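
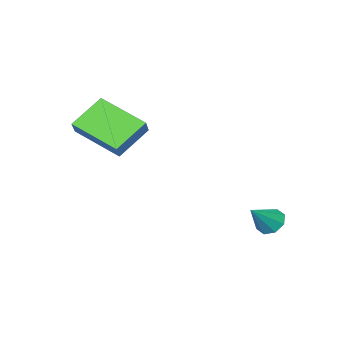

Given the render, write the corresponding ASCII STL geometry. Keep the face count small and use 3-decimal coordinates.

solid 
facet normal -0.746 -0.086 -0.661
outer loop
vertex -4.007 2.961 -3.841
vertex -4.417 2.812 -3.359
vertex -4.226 3.363 -3.646
endloop
endfacet
facet normal 0.759 0.568 -0.319
outer loop
vertex -4.007 2.961 -3.841
vertex -4.226 3.363 -3.646
vertex -3.403 2.928 -2.461
endloop
endfacet
facet normal -0.746 -0.085 -0.660
outer loop
vertex -4.226 3.363 -3.646
vertex -4.417 2.812 -3.359
vertex -4.556 3.442 -3.283
endloop
endfacet
facet normal 0.341 0.934 0.106
outer loop
vertex -4.226 3.363 -3.646
vertex -4.556 3.442 -3.283
vertex -3.403 2.928 -2.461
endloop
endfacet
facet normal -0.745 -0.084 -0.662
outer loop
vertex -4.556 3.442 -3.283
vertex -4.417 2.812 -3.359
vertex -4.806 3.153 -2.965
endloop
endfacet
facet normal -0.100 0.774 0.625
outer loop
vertex -4.556 3.442 -3.283
vertex -4.806 3.153 -2.965
vertex -3.403 2.928 -2.461
endloop
endfacet
facet normal -0.745 -0.086 -0.662
outer loop
vertex -4.806 3.153 -2.965
vertex -4.417 2.812 -3.359
vertex -4.827 2.663 -2.878
endloop
endfacet
facet normal -0.307 0.179 0.935
outer loop
vertex -4.806 3.153 -2.965
vertex -4.827 2.663 -2.878
vertex -3.403 2.928 -2.461
endloop
endfacet
facet normal -0.745 -0.086 -0.662
outer loop
vertex -4.827 2.663 -2.878
vertex -4.417 2.812 -3.359
vertex -4.608 2.261 -3.072
endloop
endfacet
facet normal -0.157 -0.497 0.853
outer loop
vertex -4.827 2.663 -2.878
vertex -4.608 2.261 -3.072
vertex -3.403 2.928 -2.461
endloop
endfacet
facet normal -0.746 -0.085 -0.660
outer loop
vertex -4.608 2.261 -3.072
vertex -4.417 2.812 -3.359
vertex -4.278 2.182 -3.435
endloop
endfacet
facet normal 0.262 -0.865 0.427
outer loop
vertex -4.608 2.261 -3.072
vertex -4.278 2.182 -3.435
vertex -3.403 2.928 -2.461
endloop
endfacet
facet normal -0.745 -0.085 -0.661
outer loop
vertex -4.278 2.182 -3.435
vertex -4.417 2.812 -3.359
vertex -4.028 2.472 -3.754
endloop
endfacet
facet normal 0.703 -0.706 -0.091
outer loop
vertex -4.278 2.182 -3.435
vertex -4.028 2.472 -3.754
vertex -3.403 2.928 -2.461
endloop
endfacet
facet normal -0.746 -0.086 -0.661
outer loop
vertex -4.028 2.472 -3.754
vertex -4.417 2.812 -3.359
vertex -4.007 2.961 -3.841
endloop
endfacet
facet normal 0.910 -0.110 -0.401
outer loop
vertex -4.028 2.472 -3.754
vertex -4.007 2.961 -3.841
vertex -3.403 2.928 -2.461
endloop
endfacet
facet normal -0.481 -0.543 -0.688
outer loop
vertex -0.714 -2.718 1.625
vertex -1.513 -0.9 0.749
vertex 0.63 -2.618 0.606
endloop
endfacet
facet normal 0.369 -0.837 0.404
outer loop
vertex 1.053 -2.14 1.211
vertex -0.714 -2.718 1.625
vertex 0.63 -2.618 0.606
endloop
endfacet
facet normal -0.481 -0.543 -0.688
outer loop
vertex 0.63 -2.618 0.606
vertex -1.513 -0.9 0.749
vertex -0.169 -0.8 -0.27
endloop
endfacet
facet normal 0.796 0.059 -0.603
outer loop
vertex -0.169 -0.8 -0.27
vertex 1.053 -2.14 1.211
vertex 0.63 -2.618 0.606
endloop
endfacet
facet normal -0.796 -0.059 0.603
outer loop
vertex -0.714 -2.718 1.625
vertex -1.09 -0.422 1.354
vertex -1.513 -0.9 0.749
endloop
endfacet
facet normal 0.369 -0.837 0.404
outer loop
vertex -0.291 -2.24 2.23
vertex -0.714 -2.718 1.625
vertex 1.053 -2.14 1.211
endloop
endfacet
facet normal -0.796 -0.059 0.603
outer loop
vertex -0.291 -2.24 2.23
vertex -1.09 -0.422 1.354
vertex -0.714 -2.718 1.625
endloop
endfacet
facet normal -0.369 0.837 -0.404
outer loop
vertex -1.513 -0.9 0.749
vertex -1.09 -0.422 1.354
vertex -0.169 -0.8 -0.27
endloop
endfacet
facet normal 0.796 0.059 -0.603
outer loop
vertex 0.254 -0.322 0.335
vertex 1.053 -2.14 1.211
vertex -0.169 -0.8 -0.27
endloop
endfacet
facet normal -0.369 0.837 -0.404
outer loop
vertex -0.169 -0.8 -0.27
vertex -1.09 -0.422 1.354
vertex 0.254 -0.322 0.335
endloop
endfacet
facet normal 0.481 0.543 0.688
outer loop
vertex 0.254 -0.322 0.335
vertex -0.291 -2.24 2.23
vertex 1.053 -2.14 1.211
endloop
endfacet
facet normal 0.481 0.543 0.688
outer loop
vertex -1.09 -0.422 1.354
vertex -0.291 -2.24 2.23
vertex 0.254 -0.322 0.335
endloop
endfacet

endsolid


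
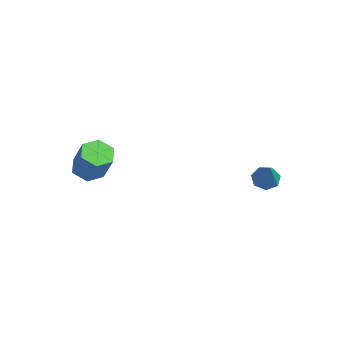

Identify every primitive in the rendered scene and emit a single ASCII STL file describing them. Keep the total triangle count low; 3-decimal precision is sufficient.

solid 
facet normal -0.492 -0.032 -0.870
outer loop
vertex -3.449 -3.351 -2.251
vertex -4.174 -2.92 -1.857
vertex -3.498 -2.422 -2.257
endloop
endfacet
facet normal 0.870 0.043 -0.492
outer loop
vertex -3.449 -3.351 -2.251
vertex -3.498 -2.422 -2.257
vertex -2.482 -3.29 -0.536
endloop
endfacet
facet normal 0.869 0.042 -0.492
outer loop
vertex -2.482 -3.29 -0.536
vertex -3.498 -2.422 -2.257
vertex -2.53 -2.361 -0.542
endloop
endfacet
facet normal 0.491 0.031 0.871
outer loop
vertex -2.482 -3.29 -0.536
vertex -2.53 -2.361 -0.542
vertex -3.206 -2.86 -0.143
endloop
endfacet
facet normal -0.492 -0.031 -0.870
outer loop
vertex -3.498 -2.422 -2.257
vertex -4.174 -2.92 -1.857
vertex -4.222 -1.992 -1.863
endloop
endfacet
facet normal 0.389 0.886 -0.251
outer loop
vertex -3.498 -2.422 -2.257
vertex -4.222 -1.992 -1.863
vertex -2.53 -2.361 -0.542
endloop
endfacet
facet normal 0.389 0.886 -0.251
outer loop
vertex -2.53 -2.361 -0.542
vertex -4.222 -1.992 -1.863
vertex -3.254 -1.931 -0.148
endloop
endfacet
facet normal 0.492 0.030 0.870
outer loop
vertex -2.53 -2.361 -0.542
vertex -3.254 -1.931 -0.148
vertex -3.206 -2.86 -0.143
endloop
endfacet
facet normal -0.491 -0.031 -0.871
outer loop
vertex -4.222 -1.992 -1.863
vertex -4.174 -2.92 -1.857
vertex -4.898 -2.49 -1.464
endloop
endfacet
facet normal -0.480 0.844 0.241
outer loop
vertex -4.222 -1.992 -1.863
vertex -4.898 -2.49 -1.464
vertex -3.254 -1.931 -0.148
endloop
endfacet
facet normal -0.479 0.844 0.240
outer loop
vertex -3.254 -1.931 -0.148
vertex -4.898 -2.49 -1.464
vertex -3.931 -2.429 0.251
endloop
endfacet
facet normal 0.491 0.030 0.871
outer loop
vertex -3.254 -1.931 -0.148
vertex -3.931 -2.429 0.251
vertex -3.206 -2.86 -0.143
endloop
endfacet
facet normal -0.491 -0.031 -0.871
outer loop
vertex -4.898 -2.49 -1.464
vertex -4.174 -2.92 -1.857
vertex -4.85 -3.419 -1.458
endloop
endfacet
facet normal -0.870 -0.042 0.492
outer loop
vertex -4.898 -2.49 -1.464
vertex -4.85 -3.419 -1.458
vertex -3.931 -2.429 0.251
endloop
endfacet
facet normal -0.869 -0.043 0.492
outer loop
vertex -3.931 -2.429 0.251
vertex -4.85 -3.419 -1.458
vertex -3.882 -3.358 0.257
endloop
endfacet
facet normal 0.492 0.032 0.870
outer loop
vertex -3.931 -2.429 0.251
vertex -3.882 -3.358 0.257
vertex -3.206 -2.86 -0.143
endloop
endfacet
facet normal -0.492 -0.030 -0.870
outer loop
vertex -4.85 -3.419 -1.458
vertex -4.174 -2.92 -1.857
vertex -4.126 -3.849 -1.852
endloop
endfacet
facet normal -0.389 -0.886 0.251
outer loop
vertex -4.85 -3.419 -1.458
vertex -4.126 -3.849 -1.852
vertex -3.882 -3.358 0.257
endloop
endfacet
facet normal -0.389 -0.886 0.251
outer loop
vertex -3.882 -3.358 0.257
vertex -4.126 -3.849 -1.852
vertex -3.158 -3.788 -0.137
endloop
endfacet
facet normal 0.492 0.031 0.870
outer loop
vertex -3.882 -3.358 0.257
vertex -3.158 -3.788 -0.137
vertex -3.206 -2.86 -0.143
endloop
endfacet
facet normal -0.491 -0.030 -0.871
outer loop
vertex -4.126 -3.849 -1.852
vertex -4.174 -2.92 -1.857
vertex -3.449 -3.351 -2.251
endloop
endfacet
facet normal 0.479 -0.844 -0.240
outer loop
vertex -4.126 -3.849 -1.852
vertex -3.449 -3.351 -2.251
vertex -3.158 -3.788 -0.137
endloop
endfacet
facet normal 0.480 -0.844 -0.240
outer loop
vertex -3.158 -3.788 -0.137
vertex -3.449 -3.351 -2.251
vertex -2.482 -3.29 -0.536
endloop
endfacet
facet normal 0.491 0.031 0.871
outer loop
vertex -3.158 -3.788 -0.137
vertex -2.482 -3.29 -0.536
vertex -3.206 -2.86 -0.143
endloop
endfacet
facet normal -0.546 0.253 -0.798
outer loop
vertex 2.482 3.422 -1.515
vertex 1.972 3.722 -1.071
vertex 2.565 4.043 -1.375
endloop
endfacet
facet normal 0.955 -0.062 -0.290
outer loop
vertex 2.482 3.422 -1.515
vertex 2.565 4.043 -1.375
vertex 3.108 3.198 0.591
endloop
endfacet
facet normal -0.546 0.251 -0.799
outer loop
vertex 2.565 4.043 -1.375
vertex 1.972 3.722 -1.071
vertex 2.201 4.423 -1.007
endloop
endfacet
facet normal 0.754 0.653 0.072
outer loop
vertex 2.565 4.043 -1.375
vertex 2.201 4.423 -1.007
vertex 3.108 3.198 0.591
endloop
endfacet
facet normal -0.547 0.252 -0.798
outer loop
vertex 2.201 4.423 -1.007
vertex 1.972 3.722 -1.071
vertex 1.665 4.275 -0.686
endloop
endfacet
facet normal 0.112 0.818 0.564
outer loop
vertex 2.201 4.423 -1.007
vertex 1.665 4.275 -0.686
vertex 3.108 3.198 0.591
endloop
endfacet
facet normal -0.545 0.253 -0.799
outer loop
vertex 1.665 4.275 -0.686
vertex 1.972 3.722 -1.071
vertex 1.359 3.711 -0.656
endloop
endfacet
facet normal -0.490 0.309 0.815
outer loop
vertex 1.665 4.275 -0.686
vertex 1.359 3.711 -0.656
vertex 3.108 3.198 0.591
endloop
endfacet
facet normal -0.546 0.251 -0.799
outer loop
vertex 1.359 3.711 -0.656
vertex 1.972 3.722 -1.071
vertex 1.515 3.155 -0.937
endloop
endfacet
facet normal -0.597 -0.489 0.636
outer loop
vertex 1.359 3.711 -0.656
vertex 1.515 3.155 -0.937
vertex 3.108 3.198 0.591
endloop
endfacet
facet normal -0.547 0.252 -0.799
outer loop
vertex 1.515 3.155 -0.937
vertex 1.972 3.722 -1.071
vertex 2.015 3.026 -1.32
endloop
endfacet
facet normal -0.129 -0.978 0.162
outer loop
vertex 1.515 3.155 -0.937
vertex 2.015 3.026 -1.32
vertex 3.108 3.198 0.591
endloop
endfacet
facet normal -0.547 0.252 -0.798
outer loop
vertex 2.015 3.026 -1.32
vertex 1.972 3.722 -1.071
vertex 2.482 3.422 -1.515
endloop
endfacet
facet normal 0.563 -0.787 -0.251
outer loop
vertex 2.015 3.026 -1.32
vertex 2.482 3.422 -1.515
vertex 3.108 3.198 0.591
endloop
endfacet

endsolid


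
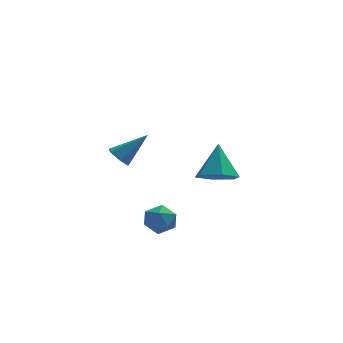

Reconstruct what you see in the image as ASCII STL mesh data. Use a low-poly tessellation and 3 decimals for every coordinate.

solid 
facet normal -0.423 0.743 -0.518
outer loop
vertex -1.99 1.031 -1.286
vertex -2.606 0.837 -1.061
vertex -2.24 1.293 -0.706
endloop
endfacet
facet normal 0.237 0.920 -0.313
outer loop
vertex -1.99 1.031 -1.286
vertex -2.24 1.293 -0.706
vertex -1.582 1.111 -0.743
endloop
endfacet
facet normal 0.687 0.436 -0.581
outer loop
vertex -1.99 1.031 -1.286
vertex -1.582 1.111 -0.743
vertex -1.541 0.543 -1.121
endloop
endfacet
facet normal 0.305 -0.041 -0.951
outer loop
vertex -1.99 1.031 -1.286
vertex -1.541 0.543 -1.121
vertex -2.174 0.374 -1.317
endloop
endfacet
facet normal -0.380 0.150 -0.913
outer loop
vertex -1.99 1.031 -1.286
vertex -2.174 0.374 -1.317
vertex -2.606 0.837 -1.061
endloop
endfacet
facet normal 0.265 0.878 0.400
outer loop
vertex -1.582 1.111 -0.743
vertex -2.24 1.293 -0.706
vertex -1.946 0.966 -0.183
endloop
endfacet
facet normal -0.803 0.593 0.067
outer loop
vertex -2.24 1.293 -0.706
vertex -2.606 0.837 -1.061
vertex -2.579 0.797 -0.379
endloop
endfacet
facet normal -0.733 -0.368 -0.572
outer loop
vertex -2.606 0.837 -1.061
vertex -2.174 0.374 -1.317
vertex -2.538 0.229 -0.757
endloop
endfacet
facet normal 0.377 -0.675 -0.634
outer loop
vertex -2.174 0.374 -1.317
vertex -1.541 0.543 -1.121
vertex -1.88 0.047 -0.794
endloop
endfacet
facet normal 0.995 0.094 -0.034
outer loop
vertex -1.541 0.543 -1.121
vertex -1.582 1.111 -0.743
vertex -1.514 0.503 -0.439
endloop
endfacet
facet normal -0.305 0.041 0.951
outer loop
vertex -2.13 0.309 -0.214
vertex -1.946 0.966 -0.183
vertex -2.579 0.797 -0.379
endloop
endfacet
facet normal -0.687 -0.436 0.581
outer loop
vertex -2.13 0.309 -0.214
vertex -2.579 0.797 -0.379
vertex -2.538 0.229 -0.757
endloop
endfacet
facet normal -0.237 -0.920 0.313
outer loop
vertex -2.13 0.309 -0.214
vertex -2.538 0.229 -0.757
vertex -1.88 0.047 -0.794
endloop
endfacet
facet normal 0.423 -0.743 0.518
outer loop
vertex -2.13 0.309 -0.214
vertex -1.88 0.047 -0.794
vertex -1.514 0.503 -0.439
endloop
endfacet
facet normal 0.380 -0.150 0.913
outer loop
vertex -2.13 0.309 -0.214
vertex -1.514 0.503 -0.439
vertex -1.946 0.966 -0.183
endloop
endfacet
facet normal -0.377 0.675 0.634
outer loop
vertex -2.579 0.797 -0.379
vertex -1.946 0.966 -0.183
vertex -2.24 1.293 -0.706
endloop
endfacet
facet normal -0.995 -0.094 0.034
outer loop
vertex -2.538 0.229 -0.757
vertex -2.579 0.797 -0.379
vertex -2.606 0.837 -1.061
endloop
endfacet
facet normal -0.265 -0.878 -0.400
outer loop
vertex -1.88 0.047 -0.794
vertex -2.538 0.229 -0.757
vertex -2.174 0.374 -1.317
endloop
endfacet
facet normal 0.803 -0.593 -0.067
outer loop
vertex -1.514 0.503 -0.439
vertex -1.88 0.047 -0.794
vertex -1.541 0.543 -1.121
endloop
endfacet
facet normal 0.733 0.368 0.572
outer loop
vertex -1.946 0.966 -0.183
vertex -1.514 0.503 -0.439
vertex -1.582 1.111 -0.743
endloop
endfacet
facet normal -0.117 -0.570 -0.813
outer loop
vertex 1.116 3.807 -0.584
vertex 0.418 3.449 -0.232
vertex 0.342 4.156 -0.717
endloop
endfacet
facet normal 0.429 0.889 -0.161
outer loop
vertex 1.116 3.807 -0.584
vertex 0.342 4.156 -0.717
vertex 0.602 4.351 1.052
endloop
endfacet
facet normal -0.116 -0.570 -0.813
outer loop
vertex 0.342 4.156 -0.717
vertex 0.418 3.449 -0.232
vertex -0.357 3.798 -0.366
endloop
endfacet
facet normal -0.467 0.884 -0.029
outer loop
vertex 0.342 4.156 -0.717
vertex -0.357 3.798 -0.366
vertex 0.602 4.351 1.052
endloop
endfacet
facet normal -0.117 -0.571 -0.813
outer loop
vertex -0.357 3.798 -0.366
vertex 0.418 3.449 -0.232
vertex -0.281 3.092 0.119
endloop
endfacet
facet normal -0.845 0.238 0.479
outer loop
vertex -0.357 3.798 -0.366
vertex -0.281 3.092 0.119
vertex 0.602 4.351 1.052
endloop
endfacet
facet normal -0.117 -0.571 -0.813
outer loop
vertex -0.281 3.092 0.119
vertex 0.418 3.449 -0.232
vertex 0.494 2.743 0.253
endloop
endfacet
facet normal -0.329 -0.402 0.854
outer loop
vertex -0.281 3.092 0.119
vertex 0.494 2.743 0.253
vertex 0.602 4.351 1.052
endloop
endfacet
facet normal -0.117 -0.571 -0.813
outer loop
vertex 0.494 2.743 0.253
vertex 0.418 3.449 -0.232
vertex 1.192 3.101 -0.099
endloop
endfacet
facet normal 0.567 -0.397 0.722
outer loop
vertex 0.494 2.743 0.253
vertex 1.192 3.101 -0.099
vertex 0.602 4.351 1.052
endloop
endfacet
facet normal -0.117 -0.571 -0.813
outer loop
vertex 1.192 3.101 -0.099
vertex 0.418 3.449 -0.232
vertex 1.116 3.807 -0.584
endloop
endfacet
facet normal 0.945 0.249 0.214
outer loop
vertex 1.192 3.101 -0.099
vertex 1.116 3.807 -0.584
vertex 0.602 4.351 1.052
endloop
endfacet
facet normal -0.735 -0.114 -0.668
outer loop
vertex -3.395 -1.38 3.078
vertex -3.684 -1.069 3.343
vertex -3.386 -0.889 2.984
endloop
endfacet
facet normal 0.867 -0.109 -0.486
outer loop
vertex -3.395 -1.38 3.078
vertex -3.386 -0.889 2.984
vertex -2.676 -0.911 4.257
endloop
endfacet
facet normal -0.735 -0.116 -0.668
outer loop
vertex -3.386 -0.889 2.984
vertex -3.684 -1.069 3.343
vertex -3.675 -0.578 3.248
endloop
endfacet
facet normal 0.559 0.773 -0.299
outer loop
vertex -3.386 -0.889 2.984
vertex -3.675 -0.578 3.248
vertex -2.676 -0.911 4.257
endloop
endfacet
facet normal -0.735 -0.116 -0.668
outer loop
vertex -3.675 -0.578 3.248
vertex -3.684 -1.069 3.343
vertex -3.973 -0.759 3.607
endloop
endfacet
facet normal -0.088 0.917 0.389
outer loop
vertex -3.675 -0.578 3.248
vertex -3.973 -0.759 3.607
vertex -2.676 -0.911 4.257
endloop
endfacet
facet normal -0.735 -0.117 -0.667
outer loop
vertex -3.973 -0.759 3.607
vertex -3.684 -1.069 3.343
vertex -3.981 -1.25 3.702
endloop
endfacet
facet normal -0.424 0.179 0.888
outer loop
vertex -3.973 -0.759 3.607
vertex -3.981 -1.25 3.702
vertex -2.676 -0.911 4.257
endloop
endfacet
facet normal -0.736 -0.116 -0.667
outer loop
vertex -3.981 -1.25 3.702
vertex -3.684 -1.069 3.343
vertex -3.692 -1.56 3.437
endloop
endfacet
facet normal -0.115 -0.705 0.700
outer loop
vertex -3.981 -1.25 3.702
vertex -3.692 -1.56 3.437
vertex -2.676 -0.911 4.257
endloop
endfacet
facet normal -0.736 -0.116 -0.667
outer loop
vertex -3.692 -1.56 3.437
vertex -3.684 -1.069 3.343
vertex -3.395 -1.38 3.078
endloop
endfacet
facet normal 0.530 -0.848 0.014
outer loop
vertex -3.692 -1.56 3.437
vertex -3.395 -1.38 3.078
vertex -2.676 -0.911 4.257
endloop
endfacet

endsolid


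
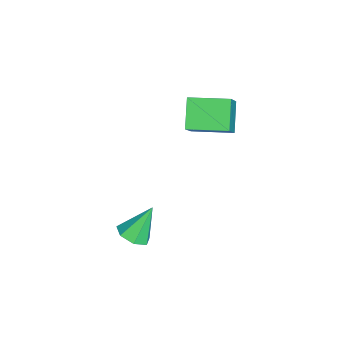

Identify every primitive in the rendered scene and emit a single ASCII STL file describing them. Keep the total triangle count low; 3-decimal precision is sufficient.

solid 
facet normal 0.318 -0.425 -0.848
outer loop
vertex 0.705 -0.76 -3.449
vertex -0.052 -0.922 -3.652
vertex 0.38 -0.269 -3.817
endloop
endfacet
facet normal 0.641 0.684 0.347
outer loop
vertex 0.705 -0.76 -3.449
vertex 0.38 -0.269 -3.817
vertex -0.608 -0.178 -2.168
endloop
endfacet
facet normal 0.318 -0.424 -0.848
outer loop
vertex 0.38 -0.269 -3.817
vertex -0.052 -0.922 -3.652
vertex -0.27 -0.27 -4.06
endloop
endfacet
facet normal 0.016 0.999 -0.046
outer loop
vertex 0.38 -0.269 -3.817
vertex -0.27 -0.27 -4.06
vertex -0.608 -0.178 -2.168
endloop
endfacet
facet normal 0.318 -0.424 -0.848
outer loop
vertex -0.27 -0.27 -4.06
vertex -0.052 -0.922 -3.652
vertex -0.756 -0.762 -3.996
endloop
endfacet
facet normal -0.713 0.683 -0.161
outer loop
vertex -0.27 -0.27 -4.06
vertex -0.756 -0.762 -3.996
vertex -0.608 -0.178 -2.168
endloop
endfacet
facet normal 0.317 -0.425 -0.848
outer loop
vertex -0.756 -0.762 -3.996
vertex -0.052 -0.922 -3.652
vertex -0.711 -1.374 -3.672
endloop
endfacet
facet normal -0.996 -0.026 0.089
outer loop
vertex -0.756 -0.762 -3.996
vertex -0.711 -1.374 -3.672
vertex -0.608 -0.178 -2.168
endloop
endfacet
facet normal 0.317 -0.425 -0.848
outer loop
vertex -0.711 -1.374 -3.672
vertex -0.052 -0.922 -3.652
vertex -0.17 -1.646 -3.333
endloop
endfacet
facet normal -0.620 -0.593 0.514
outer loop
vertex -0.711 -1.374 -3.672
vertex -0.17 -1.646 -3.333
vertex -0.608 -0.178 -2.168
endloop
endfacet
facet normal 0.317 -0.425 -0.848
outer loop
vertex -0.17 -1.646 -3.333
vertex -0.052 -0.922 -3.652
vertex 0.46 -1.373 -3.234
endloop
endfacet
facet normal 0.132 -0.592 0.795
outer loop
vertex -0.17 -1.646 -3.333
vertex 0.46 -1.373 -3.234
vertex -0.608 -0.178 -2.168
endloop
endfacet
facet normal 0.318 -0.424 -0.848
outer loop
vertex 0.46 -1.373 -3.234
vertex -0.052 -0.922 -3.652
vertex 0.705 -0.76 -3.449
endloop
endfacet
facet normal 0.693 -0.024 0.721
outer loop
vertex 0.46 -1.373 -3.234
vertex 0.705 -0.76 -3.449
vertex -0.608 -0.178 -2.168
endloop
endfacet
facet normal -0.661 0.054 -0.749
outer loop
vertex -4.552 0.912 1.585
vertex -4.576 2.755 1.74
vertex -3.381 1.014 0.559
endloop
endfacet
facet normal 0.013 -0.996 -0.084
outer loop
vertex -2.304 0.925 1.78
vertex -4.552 0.912 1.585
vertex -3.381 1.014 0.559
endloop
endfacet
facet normal -0.660 0.055 -0.749
outer loop
vertex -3.381 1.014 0.559
vertex -4.576 2.755 1.74
vertex -3.405 2.857 0.715
endloop
endfacet
facet normal 0.751 0.065 -0.657
outer loop
vertex -3.405 2.857 0.715
vertex -2.304 0.925 1.78
vertex -3.381 1.014 0.559
endloop
endfacet
facet normal -0.751 -0.065 0.657
outer loop
vertex -4.552 0.912 1.585
vertex -3.499 2.666 2.961
vertex -4.576 2.755 1.74
endloop
endfacet
facet normal 0.013 -0.996 -0.084
outer loop
vertex -3.475 0.823 2.805
vertex -4.552 0.912 1.585
vertex -2.304 0.925 1.78
endloop
endfacet
facet normal -0.750 -0.065 0.658
outer loop
vertex -3.475 0.823 2.805
vertex -3.499 2.666 2.961
vertex -4.552 0.912 1.585
endloop
endfacet
facet normal -0.013 0.996 0.084
outer loop
vertex -4.576 2.755 1.74
vertex -3.499 2.666 2.961
vertex -3.405 2.857 0.715
endloop
endfacet
facet normal 0.750 0.065 -0.658
outer loop
vertex -2.328 2.768 1.935
vertex -2.304 0.925 1.78
vertex -3.405 2.857 0.715
endloop
endfacet
facet normal -0.013 0.996 0.084
outer loop
vertex -3.405 2.857 0.715
vertex -3.499 2.666 2.961
vertex -2.328 2.768 1.935
endloop
endfacet
facet normal 0.660 -0.054 0.749
outer loop
vertex -2.328 2.768 1.935
vertex -3.475 0.823 2.805
vertex -2.304 0.925 1.78
endloop
endfacet
facet normal 0.661 -0.055 0.749
outer loop
vertex -3.499 2.666 2.961
vertex -3.475 0.823 2.805
vertex -2.328 2.768 1.935
endloop
endfacet

endsolid


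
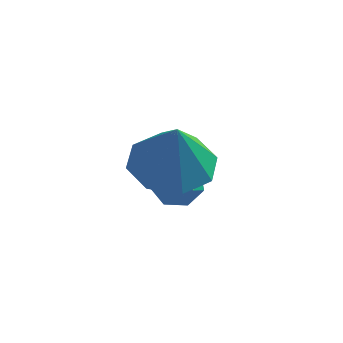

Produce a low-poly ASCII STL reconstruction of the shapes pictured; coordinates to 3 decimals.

solid 
facet normal -0.402 0.771 -0.494
outer loop
vertex 1.165 -0.662 -0.388
vertex 0.873 -0.452 0.177
vertex 1.477 -0.292 -0.065
endloop
endfacet
facet normal 0.836 -0.307 -0.455
outer loop
vertex 1.165 -0.662 -0.388
vertex 1.477 -0.292 -0.065
vertex 1.527 -1.708 0.983
endloop
endfacet
facet normal -0.402 0.771 -0.494
outer loop
vertex 1.477 -0.292 -0.065
vertex 0.873 -0.452 0.177
vertex 1.334 -0.043 0.44
endloop
endfacet
facet normal 0.967 0.173 0.188
outer loop
vertex 1.477 -0.292 -0.065
vertex 1.334 -0.043 0.44
vertex 1.527 -1.708 0.983
endloop
endfacet
facet normal -0.402 0.771 -0.494
outer loop
vertex 1.334 -0.043 0.44
vertex 0.873 -0.452 0.177
vertex 0.844 -0.101 0.748
endloop
endfacet
facet normal 0.476 0.322 0.818
outer loop
vertex 1.334 -0.043 0.44
vertex 0.844 -0.101 0.748
vertex 1.527 -1.708 0.983
endloop
endfacet
facet normal -0.401 0.771 -0.494
outer loop
vertex 0.844 -0.101 0.748
vertex 0.873 -0.452 0.177
vertex 0.376 -0.423 0.625
endloop
endfacet
facet normal -0.271 0.026 0.962
outer loop
vertex 0.844 -0.101 0.748
vertex 0.376 -0.423 0.625
vertex 1.527 -1.708 0.983
endloop
endfacet
facet normal -0.401 0.770 -0.495
outer loop
vertex 0.376 -0.423 0.625
vertex 0.873 -0.452 0.177
vertex 0.282 -0.767 0.166
endloop
endfacet
facet normal -0.706 -0.490 0.512
outer loop
vertex 0.376 -0.423 0.625
vertex 0.282 -0.767 0.166
vertex 1.527 -1.708 0.983
endloop
endfacet
facet normal -0.402 0.771 -0.494
outer loop
vertex 0.282 -0.767 0.166
vertex 0.873 -0.452 0.177
vertex 0.633 -0.873 -0.285
endloop
endfacet
facet normal -0.506 -0.840 -0.196
outer loop
vertex 0.282 -0.767 0.166
vertex 0.633 -0.873 -0.285
vertex 1.527 -1.708 0.983
endloop
endfacet
facet normal -0.402 0.771 -0.494
outer loop
vertex 0.633 -0.873 -0.285
vertex 0.873 -0.452 0.177
vertex 1.165 -0.662 -0.388
endloop
endfacet
facet normal 0.180 -0.759 -0.626
outer loop
vertex 0.633 -0.873 -0.285
vertex 1.165 -0.662 -0.388
vertex 1.527 -1.708 0.983
endloop
endfacet
facet normal -0.143 0.284 -0.948
outer loop
vertex 2.007 -1.367 1.968
vertex 1.058 -1.839 1.97
vertex 1.413 -0.868 2.207
endloop
endfacet
facet normal 0.641 0.473 0.605
outer loop
vertex 2.007 -1.367 1.968
vertex 1.413 -0.868 2.207
vertex 1.282 -2.281 3.45
endloop
endfacet
facet normal -0.143 0.284 -0.948
outer loop
vertex 1.413 -0.868 2.207
vertex 1.058 -1.839 1.97
vertex 0.611 -0.939 2.307
endloop
endfacet
facet normal 0.035 0.658 0.752
outer loop
vertex 1.413 -0.868 2.207
vertex 0.611 -0.939 2.307
vertex 1.282 -2.281 3.45
endloop
endfacet
facet normal -0.144 0.284 -0.948
outer loop
vertex 0.611 -0.939 2.307
vertex 1.058 -1.839 1.97
vertex 0.071 -1.537 2.21
endloop
endfacet
facet normal -0.544 0.369 0.753
outer loop
vertex 0.611 -0.939 2.307
vertex 0.071 -1.537 2.21
vertex 1.282 -2.281 3.45
endloop
endfacet
facet normal -0.144 0.284 -0.948
outer loop
vertex 0.071 -1.537 2.21
vertex 1.058 -1.839 1.97
vertex 0.109 -2.312 1.972
endloop
endfacet
facet normal -0.761 -0.224 0.609
outer loop
vertex 0.071 -1.537 2.21
vertex 0.109 -2.312 1.972
vertex 1.282 -2.281 3.45
endloop
endfacet
facet normal -0.143 0.283 -0.949
outer loop
vertex 0.109 -2.312 1.972
vertex 1.058 -1.839 1.97
vertex 0.704 -2.81 1.734
endloop
endfacet
facet normal -0.487 -0.775 0.403
outer loop
vertex 0.109 -2.312 1.972
vertex 0.704 -2.81 1.734
vertex 1.282 -2.281 3.45
endloop
endfacet
facet normal -0.143 0.283 -0.948
outer loop
vertex 0.704 -2.81 1.734
vertex 1.058 -1.839 1.97
vertex 1.506 -2.739 1.634
endloop
endfacet
facet normal 0.117 -0.959 0.256
outer loop
vertex 0.704 -2.81 1.734
vertex 1.506 -2.739 1.634
vertex 1.282 -2.281 3.45
endloop
endfacet
facet normal -0.143 0.283 -0.948
outer loop
vertex 1.506 -2.739 1.634
vertex 1.058 -1.839 1.97
vertex 2.046 -2.141 1.731
endloop
endfacet
facet normal 0.697 -0.670 0.255
outer loop
vertex 1.506 -2.739 1.634
vertex 2.046 -2.141 1.731
vertex 1.282 -2.281 3.45
endloop
endfacet
facet normal -0.143 0.283 -0.948
outer loop
vertex 2.046 -2.141 1.731
vertex 1.058 -1.839 1.97
vertex 2.007 -1.367 1.968
endloop
endfacet
facet normal 0.913 -0.076 0.400
outer loop
vertex 2.046 -2.141 1.731
vertex 2.007 -1.367 1.968
vertex 1.282 -2.281 3.45
endloop
endfacet

endsolid


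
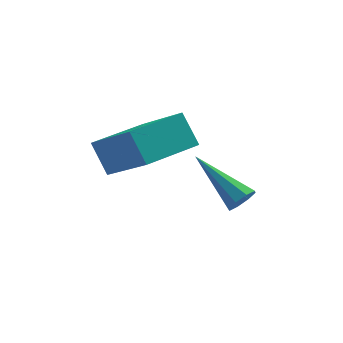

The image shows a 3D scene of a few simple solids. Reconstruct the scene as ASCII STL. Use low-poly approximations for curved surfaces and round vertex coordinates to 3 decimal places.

solid 
facet normal 0.583 -0.643 -0.496
outer loop
vertex 4.186 3.236 -0.791
vertex 3.781 2.94 -0.883
vertex 4.005 3.329 -1.124
endloop
endfacet
facet normal 0.515 0.856 -0.041
outer loop
vertex 4.186 3.236 -0.791
vertex 4.005 3.329 -1.124
vertex 2.619 4.22 0.103
endloop
endfacet
facet normal 0.585 -0.643 -0.495
outer loop
vertex 4.005 3.329 -1.124
vertex 3.781 2.94 -0.883
vertex 3.694 3.194 -1.316
endloop
endfacet
facet normal 0.007 0.813 -0.583
outer loop
vertex 4.005 3.329 -1.124
vertex 3.694 3.194 -1.316
vertex 2.619 4.22 0.103
endloop
endfacet
facet normal 0.584 -0.643 -0.495
outer loop
vertex 3.694 3.194 -1.316
vertex 3.781 2.94 -0.883
vertex 3.433 2.91 -1.255
endloop
endfacet
facet normal -0.583 0.382 -0.717
outer loop
vertex 3.694 3.194 -1.316
vertex 3.433 2.91 -1.255
vertex 2.619 4.22 0.103
endloop
endfacet
facet normal 0.583 -0.645 -0.494
outer loop
vertex 3.433 2.91 -1.255
vertex 3.781 2.94 -0.883
vertex 3.376 2.644 -0.975
endloop
endfacet
facet normal -0.912 -0.189 -0.365
outer loop
vertex 3.433 2.91 -1.255
vertex 3.376 2.644 -0.975
vertex 2.619 4.22 0.103
endloop
endfacet
facet normal 0.583 -0.643 -0.496
outer loop
vertex 3.376 2.644 -0.975
vertex 3.781 2.94 -0.883
vertex 3.557 2.551 -0.642
endloop
endfacet
facet normal -0.783 -0.560 0.269
outer loop
vertex 3.376 2.644 -0.975
vertex 3.557 2.551 -0.642
vertex 2.619 4.22 0.103
endloop
endfacet
facet normal 0.585 -0.643 -0.495
outer loop
vertex 3.557 2.551 -0.642
vertex 3.781 2.94 -0.883
vertex 3.868 2.686 -0.45
endloop
endfacet
facet normal -0.276 -0.517 0.810
outer loop
vertex 3.557 2.551 -0.642
vertex 3.868 2.686 -0.45
vertex 2.619 4.22 0.103
endloop
endfacet
facet normal 0.584 -0.643 -0.495
outer loop
vertex 3.868 2.686 -0.45
vertex 3.781 2.94 -0.883
vertex 4.129 2.97 -0.511
endloop
endfacet
facet normal 0.314 -0.085 0.946
outer loop
vertex 3.868 2.686 -0.45
vertex 4.129 2.97 -0.511
vertex 2.619 4.22 0.103
endloop
endfacet
facet normal 0.583 -0.645 -0.494
outer loop
vertex 4.129 2.97 -0.511
vertex 3.781 2.94 -0.883
vertex 4.186 3.236 -0.791
endloop
endfacet
facet normal 0.643 0.486 0.592
outer loop
vertex 4.129 2.97 -0.511
vertex 4.186 3.236 -0.791
vertex 2.619 4.22 0.103
endloop
endfacet
facet normal -0.448 0.635 -0.629
outer loop
vertex -0.298 2.995 1.723
vertex 1.152 3.992 1.696
vertex 0.093 2.401 0.845
endloop
endfacet
facet normal -0.824 -0.566 0.016
outer loop
vertex 1.048 1.048 2.184
vertex -0.298 2.995 1.723
vertex 0.093 2.401 0.845
endloop
endfacet
facet normal -0.449 0.635 -0.629
outer loop
vertex 0.093 2.401 0.845
vertex 1.152 3.992 1.696
vertex 1.543 3.398 0.817
endloop
endfacet
facet normal 0.346 -0.525 -0.777
outer loop
vertex 1.543 3.398 0.817
vertex 1.048 1.048 2.184
vertex 0.093 2.401 0.845
endloop
endfacet
facet normal -0.346 0.525 0.777
outer loop
vertex -0.298 2.995 1.723
vertex 2.107 2.639 3.035
vertex 1.152 3.992 1.696
endloop
endfacet
facet normal -0.824 -0.566 0.016
outer loop
vertex 0.657 1.642 3.063
vertex -0.298 2.995 1.723
vertex 1.048 1.048 2.184
endloop
endfacet
facet normal -0.346 0.525 0.777
outer loop
vertex 0.657 1.642 3.063
vertex 2.107 2.639 3.035
vertex -0.298 2.995 1.723
endloop
endfacet
facet normal 0.824 0.566 -0.016
outer loop
vertex 1.152 3.992 1.696
vertex 2.107 2.639 3.035
vertex 1.543 3.398 0.817
endloop
endfacet
facet normal 0.347 -0.525 -0.777
outer loop
vertex 2.498 2.045 2.157
vertex 1.048 1.048 2.184
vertex 1.543 3.398 0.817
endloop
endfacet
facet normal 0.824 0.566 -0.016
outer loop
vertex 1.543 3.398 0.817
vertex 2.107 2.639 3.035
vertex 2.498 2.045 2.157
endloop
endfacet
facet normal 0.448 -0.635 0.629
outer loop
vertex 2.498 2.045 2.157
vertex 0.657 1.642 3.063
vertex 1.048 1.048 2.184
endloop
endfacet
facet normal 0.449 -0.635 0.629
outer loop
vertex 2.107 2.639 3.035
vertex 0.657 1.642 3.063
vertex 2.498 2.045 2.157
endloop
endfacet

endsolid


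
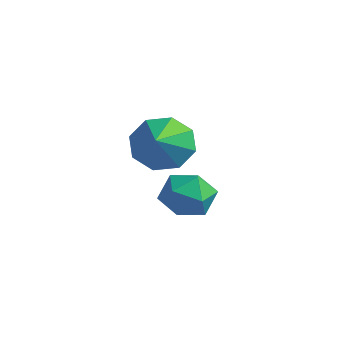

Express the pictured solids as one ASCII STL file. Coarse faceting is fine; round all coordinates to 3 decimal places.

solid 
facet normal -0.925 -0.331 0.185
outer loop
vertex 2.678 -1.876 2.508
vertex 2.965 -2.667 2.529
vertex 2.942 -2.209 3.234
endloop
endfacet
facet normal -0.831 0.324 0.451
outer loop
vertex 2.678 -1.876 2.508
vertex 2.942 -2.209 3.234
vertex 3.144 -1.417 3.037
endloop
endfacet
facet normal -0.648 0.757 -0.086
outer loop
vertex 2.678 -1.876 2.508
vertex 3.144 -1.417 3.037
vertex 3.292 -1.384 2.21
endloop
endfacet
facet normal -0.628 0.369 -0.685
outer loop
vertex 2.678 -1.876 2.508
vertex 3.292 -1.384 2.21
vertex 3.182 -2.157 1.895
endloop
endfacet
facet normal -0.800 -0.304 -0.518
outer loop
vertex 2.678 -1.876 2.508
vertex 3.182 -2.157 1.895
vertex 2.965 -2.667 2.529
endloop
endfacet
facet normal -0.287 0.300 0.910
outer loop
vertex 3.144 -1.417 3.037
vertex 2.942 -2.209 3.234
vertex 3.718 -1.923 3.385
endloop
endfacet
facet normal -0.438 -0.760 0.480
outer loop
vertex 2.942 -2.209 3.234
vertex 2.965 -2.667 2.529
vertex 3.608 -2.696 3.07
endloop
endfacet
facet normal -0.234 -0.717 -0.657
outer loop
vertex 2.965 -2.667 2.529
vertex 3.182 -2.157 1.895
vertex 3.756 -2.663 2.243
endloop
endfacet
facet normal 0.043 0.372 -0.927
outer loop
vertex 3.182 -2.157 1.895
vertex 3.292 -1.384 2.21
vertex 3.958 -1.871 2.046
endloop
endfacet
facet normal 0.010 0.999 0.042
outer loop
vertex 3.292 -1.384 2.21
vertex 3.144 -1.417 3.037
vertex 3.935 -1.413 2.751
endloop
endfacet
facet normal 0.628 -0.369 0.685
outer loop
vertex 4.222 -2.204 2.772
vertex 3.718 -1.923 3.385
vertex 3.608 -2.696 3.07
endloop
endfacet
facet normal 0.648 -0.757 0.086
outer loop
vertex 4.222 -2.204 2.772
vertex 3.608 -2.696 3.07
vertex 3.756 -2.663 2.243
endloop
endfacet
facet normal 0.831 -0.324 -0.451
outer loop
vertex 4.222 -2.204 2.772
vertex 3.756 -2.663 2.243
vertex 3.958 -1.871 2.046
endloop
endfacet
facet normal 0.925 0.331 -0.185
outer loop
vertex 4.222 -2.204 2.772
vertex 3.958 -1.871 2.046
vertex 3.935 -1.413 2.751
endloop
endfacet
facet normal 0.800 0.304 0.518
outer loop
vertex 4.222 -2.204 2.772
vertex 3.935 -1.413 2.751
vertex 3.718 -1.923 3.385
endloop
endfacet
facet normal -0.043 -0.372 0.927
outer loop
vertex 3.608 -2.696 3.07
vertex 3.718 -1.923 3.385
vertex 2.942 -2.209 3.234
endloop
endfacet
facet normal -0.010 -0.999 -0.042
outer loop
vertex 3.756 -2.663 2.243
vertex 3.608 -2.696 3.07
vertex 2.965 -2.667 2.529
endloop
endfacet
facet normal 0.287 -0.300 -0.910
outer loop
vertex 3.958 -1.871 2.046
vertex 3.756 -2.663 2.243
vertex 3.182 -2.157 1.895
endloop
endfacet
facet normal 0.438 0.760 -0.480
outer loop
vertex 3.935 -1.413 2.751
vertex 3.958 -1.871 2.046
vertex 3.292 -1.384 2.21
endloop
endfacet
facet normal 0.234 0.717 0.657
outer loop
vertex 3.718 -1.923 3.385
vertex 3.935 -1.413 2.751
vertex 3.144 -1.417 3.037
endloop
endfacet
facet normal -0.593 0.635 -0.495
outer loop
vertex 1.124 -0.358 2.19
vertex 0.466 -0.42 2.899
vertex 1.228 0.152 2.72
endloop
endfacet
facet normal 0.978 0.017 -0.208
outer loop
vertex 1.124 -0.358 2.19
vertex 1.228 0.152 2.72
vertex 1.474 -1.5 3.741
endloop
endfacet
facet normal -0.593 0.635 -0.494
outer loop
vertex 1.228 0.152 2.72
vertex 0.466 -0.42 2.899
vertex 0.885 0.326 3.355
endloop
endfacet
facet normal 0.860 0.355 0.367
outer loop
vertex 1.228 0.152 2.72
vertex 0.885 0.326 3.355
vertex 1.474 -1.5 3.741
endloop
endfacet
facet normal -0.593 0.635 -0.495
outer loop
vertex 0.885 0.326 3.355
vertex 0.466 -0.42 2.899
vertex 0.296 0.063 3.723
endloop
endfacet
facet normal 0.400 0.311 0.862
outer loop
vertex 0.885 0.326 3.355
vertex 0.296 0.063 3.723
vertex 1.474 -1.5 3.741
endloop
endfacet
facet normal -0.593 0.635 -0.495
outer loop
vertex 0.296 0.063 3.723
vertex 0.466 -0.42 2.899
vertex -0.193 -0.483 3.608
endloop
endfacet
facet normal -0.133 -0.089 0.987
outer loop
vertex 0.296 0.063 3.723
vertex -0.193 -0.483 3.608
vertex 1.474 -1.5 3.741
endloop
endfacet
facet normal -0.593 0.635 -0.495
outer loop
vertex -0.193 -0.483 3.608
vertex 0.466 -0.42 2.899
vertex -0.297 -0.993 3.079
endloop
endfacet
facet normal -0.425 -0.609 0.670
outer loop
vertex -0.193 -0.483 3.608
vertex -0.297 -0.993 3.079
vertex 1.474 -1.5 3.741
endloop
endfacet
facet normal -0.593 0.635 -0.495
outer loop
vertex -0.297 -0.993 3.079
vertex 0.466 -0.42 2.899
vertex 0.047 -1.167 2.444
endloop
endfacet
facet normal -0.306 -0.947 0.094
outer loop
vertex -0.297 -0.993 3.079
vertex 0.047 -1.167 2.444
vertex 1.474 -1.5 3.741
endloop
endfacet
facet normal -0.594 0.634 -0.495
outer loop
vertex 0.047 -1.167 2.444
vertex 0.466 -0.42 2.899
vertex 0.635 -0.904 2.076
endloop
endfacet
facet normal 0.153 -0.903 -0.401
outer loop
vertex 0.047 -1.167 2.444
vertex 0.635 -0.904 2.076
vertex 1.474 -1.5 3.741
endloop
endfacet
facet normal -0.593 0.635 -0.495
outer loop
vertex 0.635 -0.904 2.076
vertex 0.466 -0.42 2.899
vertex 1.124 -0.358 2.19
endloop
endfacet
facet normal 0.685 -0.504 -0.526
outer loop
vertex 0.635 -0.904 2.076
vertex 1.124 -0.358 2.19
vertex 1.474 -1.5 3.741
endloop
endfacet

endsolid


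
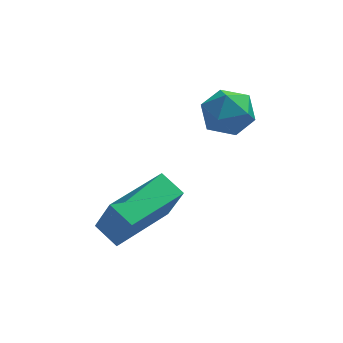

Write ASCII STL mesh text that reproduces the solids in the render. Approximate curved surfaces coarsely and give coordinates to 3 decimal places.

solid 
facet normal -0.615 -0.331 0.716
outer loop
vertex 0.363 3.163 3.538
vertex 0.711 2.444 3.505
vertex 0.992 3.002 4.004
endloop
endfacet
facet normal -0.491 0.367 0.790
outer loop
vertex 0.363 3.163 3.538
vertex 0.992 3.002 4.004
vertex 0.936 3.711 3.64
endloop
endfacet
facet normal -0.696 0.692 0.190
outer loop
vertex 0.363 3.163 3.538
vertex 0.936 3.711 3.64
vertex 0.62 3.592 2.915
endloop
endfacet
facet normal -0.947 0.194 -0.257
outer loop
vertex 0.363 3.163 3.538
vertex 0.62 3.592 2.915
vertex 0.482 2.809 2.832
endloop
endfacet
facet normal -0.897 -0.437 0.068
outer loop
vertex 0.363 3.163 3.538
vertex 0.482 2.809 2.832
vertex 0.711 2.444 3.505
endloop
endfacet
facet normal 0.214 0.459 0.862
outer loop
vertex 0.936 3.711 3.64
vertex 0.992 3.002 4.004
vertex 1.638 3.331 3.668
endloop
endfacet
facet normal 0.013 -0.670 0.742
outer loop
vertex 0.992 3.002 4.004
vertex 0.711 2.444 3.505
vertex 1.5 2.548 3.585
endloop
endfacet
facet normal -0.444 -0.842 -0.306
outer loop
vertex 0.711 2.444 3.505
vertex 0.482 2.809 2.832
vertex 1.184 2.429 2.86
endloop
endfacet
facet normal -0.525 0.181 -0.832
outer loop
vertex 0.482 2.809 2.832
vertex 0.62 3.592 2.915
vertex 1.128 3.138 2.496
endloop
endfacet
facet normal -0.119 0.987 -0.110
outer loop
vertex 0.62 3.592 2.915
vertex 0.936 3.711 3.64
vertex 1.409 3.696 2.995
endloop
endfacet
facet normal 0.947 -0.194 0.257
outer loop
vertex 1.757 2.977 2.962
vertex 1.638 3.331 3.668
vertex 1.5 2.548 3.585
endloop
endfacet
facet normal 0.696 -0.692 -0.190
outer loop
vertex 1.757 2.977 2.962
vertex 1.5 2.548 3.585
vertex 1.184 2.429 2.86
endloop
endfacet
facet normal 0.491 -0.367 -0.790
outer loop
vertex 1.757 2.977 2.962
vertex 1.184 2.429 2.86
vertex 1.128 3.138 2.496
endloop
endfacet
facet normal 0.615 0.331 -0.716
outer loop
vertex 1.757 2.977 2.962
vertex 1.128 3.138 2.496
vertex 1.409 3.696 2.995
endloop
endfacet
facet normal 0.897 0.437 -0.068
outer loop
vertex 1.757 2.977 2.962
vertex 1.409 3.696 2.995
vertex 1.638 3.331 3.668
endloop
endfacet
facet normal 0.525 -0.181 0.832
outer loop
vertex 1.5 2.548 3.585
vertex 1.638 3.331 3.668
vertex 0.992 3.002 4.004
endloop
endfacet
facet normal 0.119 -0.987 0.110
outer loop
vertex 1.184 2.429 2.86
vertex 1.5 2.548 3.585
vertex 0.711 2.444 3.505
endloop
endfacet
facet normal -0.214 -0.459 -0.862
outer loop
vertex 1.128 3.138 2.496
vertex 1.184 2.429 2.86
vertex 0.482 2.809 2.832
endloop
endfacet
facet normal -0.013 0.670 -0.742
outer loop
vertex 1.409 3.696 2.995
vertex 1.128 3.138 2.496
vertex 0.62 3.592 2.915
endloop
endfacet
facet normal 0.444 0.842 0.306
outer loop
vertex 1.638 3.331 3.668
vertex 1.409 3.696 2.995
vertex 0.936 3.711 3.64
endloop
endfacet
facet normal -0.602 0.686 0.410
outer loop
vertex -2.16 1.15 1.486
vertex -0.723 2.408 1.49
vertex -2.522 1.568 0.255
endloop
endfacet
facet normal -0.753 -0.658 -0.002
outer loop
vertex -2.017 0.992 -0.09
vertex -2.16 1.15 1.486
vertex -2.522 1.568 0.255
endloop
endfacet
facet normal -0.601 0.686 0.409
outer loop
vertex -2.522 1.568 0.255
vertex -0.723 2.408 1.49
vertex -1.085 2.826 0.258
endloop
endfacet
facet normal -0.269 0.310 -0.912
outer loop
vertex -1.085 2.826 0.258
vertex -2.017 0.992 -0.09
vertex -2.522 1.568 0.255
endloop
endfacet
facet normal 0.269 -0.310 0.912
outer loop
vertex -2.16 1.15 1.486
vertex -0.218 1.832 1.145
vertex -0.723 2.408 1.49
endloop
endfacet
facet normal -0.753 -0.658 -0.002
outer loop
vertex -1.655 0.574 1.142
vertex -2.16 1.15 1.486
vertex -2.017 0.992 -0.09
endloop
endfacet
facet normal 0.269 -0.309 0.912
outer loop
vertex -1.655 0.574 1.142
vertex -0.218 1.832 1.145
vertex -2.16 1.15 1.486
endloop
endfacet
facet normal 0.753 0.658 0.002
outer loop
vertex -0.723 2.408 1.49
vertex -0.218 1.832 1.145
vertex -1.085 2.826 0.258
endloop
endfacet
facet normal -0.268 0.309 -0.912
outer loop
vertex -0.58 2.25 -0.086
vertex -2.017 0.992 -0.09
vertex -1.085 2.826 0.258
endloop
endfacet
facet normal 0.753 0.658 0.002
outer loop
vertex -1.085 2.826 0.258
vertex -0.218 1.832 1.145
vertex -0.58 2.25 -0.086
endloop
endfacet
facet normal 0.602 -0.686 -0.409
outer loop
vertex -0.58 2.25 -0.086
vertex -1.655 0.574 1.142
vertex -2.017 0.992 -0.09
endloop
endfacet
facet normal 0.601 -0.686 -0.410
outer loop
vertex -0.218 1.832 1.145
vertex -1.655 0.574 1.142
vertex -0.58 2.25 -0.086
endloop
endfacet

endsolid


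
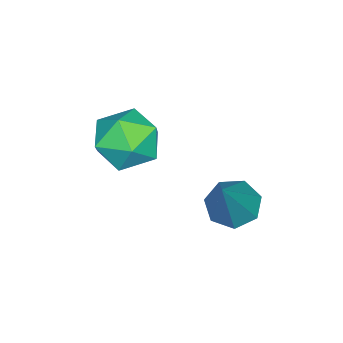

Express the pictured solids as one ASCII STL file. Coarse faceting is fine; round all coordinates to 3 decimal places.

solid 
facet normal -0.760 0.483 0.435
outer loop
vertex 2.29 -1.678 3.713
vertex 2.341 -2.18 4.359
vertex 2.775 -1.484 4.345
endloop
endfacet
facet normal -0.387 0.922 0.014
outer loop
vertex 2.29 -1.678 3.713
vertex 2.775 -1.484 4.345
vertex 3.035 -1.363 3.577
endloop
endfacet
facet normal -0.394 0.652 -0.648
outer loop
vertex 2.29 -1.678 3.713
vertex 3.035 -1.363 3.577
vertex 2.763 -1.985 3.116
endloop
endfacet
facet normal -0.771 0.047 -0.635
outer loop
vertex 2.29 -1.678 3.713
vertex 2.763 -1.985 3.116
vertex 2.334 -2.489 3.6
endloop
endfacet
facet normal -0.998 -0.059 0.033
outer loop
vertex 2.29 -1.678 3.713
vertex 2.334 -2.489 3.6
vertex 2.341 -2.18 4.359
endloop
endfacet
facet normal 0.289 0.926 0.244
outer loop
vertex 3.035 -1.363 3.577
vertex 2.775 -1.484 4.345
vertex 3.546 -1.671 4.14
endloop
endfacet
facet normal -0.317 0.216 0.924
outer loop
vertex 2.775 -1.484 4.345
vertex 2.341 -2.18 4.359
vertex 3.117 -2.175 4.624
endloop
endfacet
facet normal -0.700 -0.659 0.275
outer loop
vertex 2.341 -2.18 4.359
vertex 2.334 -2.489 3.6
vertex 2.845 -2.797 4.163
endloop
endfacet
facet normal -0.333 -0.490 -0.806
outer loop
vertex 2.334 -2.489 3.6
vertex 2.763 -1.985 3.116
vertex 3.105 -2.676 3.395
endloop
endfacet
facet normal 0.279 0.490 -0.826
outer loop
vertex 2.763 -1.985 3.116
vertex 3.035 -1.363 3.577
vertex 3.539 -1.98 3.381
endloop
endfacet
facet normal 0.771 -0.047 0.635
outer loop
vertex 3.59 -2.482 4.027
vertex 3.546 -1.671 4.14
vertex 3.117 -2.175 4.624
endloop
endfacet
facet normal 0.394 -0.652 0.648
outer loop
vertex 3.59 -2.482 4.027
vertex 3.117 -2.175 4.624
vertex 2.845 -2.797 4.163
endloop
endfacet
facet normal 0.387 -0.922 -0.014
outer loop
vertex 3.59 -2.482 4.027
vertex 2.845 -2.797 4.163
vertex 3.105 -2.676 3.395
endloop
endfacet
facet normal 0.760 -0.483 -0.435
outer loop
vertex 3.59 -2.482 4.027
vertex 3.105 -2.676 3.395
vertex 3.539 -1.98 3.381
endloop
endfacet
facet normal 0.998 0.059 -0.033
outer loop
vertex 3.59 -2.482 4.027
vertex 3.539 -1.98 3.381
vertex 3.546 -1.671 4.14
endloop
endfacet
facet normal 0.333 0.490 0.806
outer loop
vertex 3.117 -2.175 4.624
vertex 3.546 -1.671 4.14
vertex 2.775 -1.484 4.345
endloop
endfacet
facet normal -0.279 -0.490 0.826
outer loop
vertex 2.845 -2.797 4.163
vertex 3.117 -2.175 4.624
vertex 2.341 -2.18 4.359
endloop
endfacet
facet normal -0.289 -0.926 -0.244
outer loop
vertex 3.105 -2.676 3.395
vertex 2.845 -2.797 4.163
vertex 2.334 -2.489 3.6
endloop
endfacet
facet normal 0.317 -0.216 -0.924
outer loop
vertex 3.539 -1.98 3.381
vertex 3.105 -2.676 3.395
vertex 2.763 -1.985 3.116
endloop
endfacet
facet normal 0.700 0.659 -0.275
outer loop
vertex 3.546 -1.671 4.14
vertex 3.539 -1.98 3.381
vertex 3.035 -1.363 3.577
endloop
endfacet
facet normal -0.571 -0.095 -0.815
outer loop
vertex 2.814 0.298 1.653
vertex 2.355 0.07 2.001
vertex 2.47 0.66 1.852
endloop
endfacet
facet normal 0.654 0.730 -0.198
outer loop
vertex 2.814 0.298 1.653
vertex 2.47 0.66 1.852
vertex 3.445 0.25 3.559
endloop
endfacet
facet normal -0.571 -0.095 -0.816
outer loop
vertex 2.47 0.66 1.852
vertex 2.355 0.07 2.001
vertex 2.039 0.578 2.163
endloop
endfacet
facet normal -0.012 0.971 0.240
outer loop
vertex 2.47 0.66 1.852
vertex 2.039 0.578 2.163
vertex 3.445 0.25 3.559
endloop
endfacet
facet normal -0.571 -0.095 -0.816
outer loop
vertex 2.039 0.578 2.163
vertex 2.355 0.07 2.001
vertex 1.846 0.113 2.352
endloop
endfacet
facet normal -0.549 0.500 0.670
outer loop
vertex 2.039 0.578 2.163
vertex 1.846 0.113 2.352
vertex 3.445 0.25 3.559
endloop
endfacet
facet normal -0.571 -0.095 -0.816
outer loop
vertex 1.846 0.113 2.352
vertex 2.355 0.07 2.001
vertex 2.036 -0.385 2.277
endloop
endfacet
facet normal -0.552 -0.326 0.768
outer loop
vertex 1.846 0.113 2.352
vertex 2.036 -0.385 2.277
vertex 3.445 0.25 3.559
endloop
endfacet
facet normal -0.571 -0.095 -0.816
outer loop
vertex 2.036 -0.385 2.277
vertex 2.355 0.07 2.001
vertex 2.466 -0.54 1.994
endloop
endfacet
facet normal -0.018 -0.888 0.459
outer loop
vertex 2.036 -0.385 2.277
vertex 2.466 -0.54 1.994
vertex 3.445 0.25 3.559
endloop
endfacet
facet normal -0.571 -0.094 -0.816
outer loop
vertex 2.466 -0.54 1.994
vertex 2.355 0.07 2.001
vertex 2.813 -0.236 1.716
endloop
endfacet
facet normal 0.649 -0.761 -0.022
outer loop
vertex 2.466 -0.54 1.994
vertex 2.813 -0.236 1.716
vertex 3.445 0.25 3.559
endloop
endfacet
facet normal -0.571 -0.095 -0.815
outer loop
vertex 2.813 -0.236 1.716
vertex 2.355 0.07 2.001
vertex 2.814 0.298 1.653
endloop
endfacet
facet normal 0.948 -0.039 -0.315
outer loop
vertex 2.813 -0.236 1.716
vertex 2.814 0.298 1.653
vertex 3.445 0.25 3.559
endloop
endfacet

endsolid


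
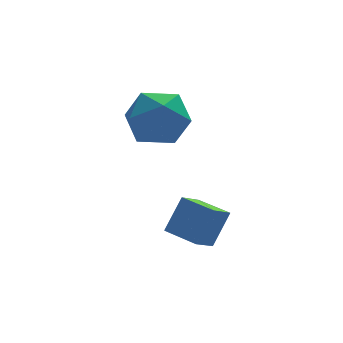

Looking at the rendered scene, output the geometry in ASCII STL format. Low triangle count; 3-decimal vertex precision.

solid 
facet normal 0.204 0.636 0.744
outer loop
vertex 2.177 3.858 0.329
vertex 1.557 3.215 1.048
vertex 2.677 3.01 0.916
endloop
endfacet
facet normal 0.737 0.621 0.269
outer loop
vertex 2.177 3.858 0.329
vertex 2.677 3.01 0.916
vertex 2.94 3.176 -0.187
endloop
endfacet
facet normal 0.469 0.803 -0.368
outer loop
vertex 2.177 3.858 0.329
vertex 2.94 3.176 -0.187
vertex 1.982 3.484 -0.737
endloop
endfacet
facet normal -0.229 0.931 -0.285
outer loop
vertex 2.177 3.858 0.329
vertex 1.982 3.484 -0.737
vertex 1.128 3.508 0.027
endloop
endfacet
facet normal -0.392 0.827 0.402
outer loop
vertex 2.177 3.858 0.329
vertex 1.128 3.508 0.027
vertex 1.557 3.215 1.048
endloop
endfacet
facet normal 0.973 -0.051 0.224
outer loop
vertex 2.94 3.176 -0.187
vertex 2.677 3.01 0.916
vertex 2.792 2.112 0.213
endloop
endfacet
facet normal 0.112 -0.026 0.993
outer loop
vertex 2.677 3.01 0.916
vertex 1.557 3.215 1.048
vertex 1.938 2.136 0.977
endloop
endfacet
facet normal -0.852 0.284 0.440
outer loop
vertex 1.557 3.215 1.048
vertex 1.128 3.508 0.027
vertex 0.98 2.444 0.427
endloop
endfacet
facet normal -0.588 0.450 -0.672
outer loop
vertex 1.128 3.508 0.027
vertex 1.982 3.484 -0.737
vertex 1.243 2.61 -0.676
endloop
endfacet
facet normal 0.541 0.244 -0.805
outer loop
vertex 1.982 3.484 -0.737
vertex 2.94 3.176 -0.187
vertex 2.363 2.405 -0.808
endloop
endfacet
facet normal 0.229 -0.931 0.285
outer loop
vertex 1.743 1.762 -0.089
vertex 2.792 2.112 0.213
vertex 1.938 2.136 0.977
endloop
endfacet
facet normal -0.469 -0.803 0.368
outer loop
vertex 1.743 1.762 -0.089
vertex 1.938 2.136 0.977
vertex 0.98 2.444 0.427
endloop
endfacet
facet normal -0.737 -0.621 -0.269
outer loop
vertex 1.743 1.762 -0.089
vertex 0.98 2.444 0.427
vertex 1.243 2.61 -0.676
endloop
endfacet
facet normal -0.204 -0.636 -0.744
outer loop
vertex 1.743 1.762 -0.089
vertex 1.243 2.61 -0.676
vertex 2.363 2.405 -0.808
endloop
endfacet
facet normal 0.392 -0.827 -0.402
outer loop
vertex 1.743 1.762 -0.089
vertex 2.363 2.405 -0.808
vertex 2.792 2.112 0.213
endloop
endfacet
facet normal 0.588 -0.450 0.672
outer loop
vertex 1.938 2.136 0.977
vertex 2.792 2.112 0.213
vertex 2.677 3.01 0.916
endloop
endfacet
facet normal -0.541 -0.244 0.805
outer loop
vertex 0.98 2.444 0.427
vertex 1.938 2.136 0.977
vertex 1.557 3.215 1.048
endloop
endfacet
facet normal -0.973 0.051 -0.224
outer loop
vertex 1.243 2.61 -0.676
vertex 0.98 2.444 0.427
vertex 1.128 3.508 0.027
endloop
endfacet
facet normal -0.112 0.026 -0.993
outer loop
vertex 2.363 2.405 -0.808
vertex 1.243 2.61 -0.676
vertex 1.982 3.484 -0.737
endloop
endfacet
facet normal 0.852 -0.284 -0.440
outer loop
vertex 2.792 2.112 0.213
vertex 2.363 2.405 -0.808
vertex 2.94 3.176 -0.187
endloop
endfacet
facet normal -0.698 -0.494 0.518
outer loop
vertex 2.551 -0.773 -1.953
vertex 1.911 0.226 -1.864
vertex 1.933 -1.07 -3.069
endloop
endfacet
facet normal 0.538 -0.839 -0.075
outer loop
vertex 2.589 -0.606 -3.556
vertex 2.551 -0.773 -1.953
vertex 1.933 -1.07 -3.069
endloop
endfacet
facet normal -0.698 -0.494 0.519
outer loop
vertex 1.933 -1.07 -3.069
vertex 1.911 0.226 -1.864
vertex 1.292 -0.071 -2.98
endloop
endfacet
facet normal -0.472 -0.227 -0.852
outer loop
vertex 1.292 -0.071 -2.98
vertex 2.589 -0.606 -3.556
vertex 1.933 -1.07 -3.069
endloop
endfacet
facet normal 0.472 0.227 0.852
outer loop
vertex 2.551 -0.773 -1.953
vertex 2.567 0.69 -2.351
vertex 1.911 0.226 -1.864
endloop
endfacet
facet normal 0.538 -0.840 -0.075
outer loop
vertex 3.208 -0.309 -2.44
vertex 2.551 -0.773 -1.953
vertex 2.589 -0.606 -3.556
endloop
endfacet
facet normal 0.472 0.227 0.852
outer loop
vertex 3.208 -0.309 -2.44
vertex 2.567 0.69 -2.351
vertex 2.551 -0.773 -1.953
endloop
endfacet
facet normal -0.538 0.840 0.075
outer loop
vertex 1.911 0.226 -1.864
vertex 2.567 0.69 -2.351
vertex 1.292 -0.071 -2.98
endloop
endfacet
facet normal -0.472 -0.226 -0.852
outer loop
vertex 1.949 0.393 -3.467
vertex 2.589 -0.606 -3.556
vertex 1.292 -0.071 -2.98
endloop
endfacet
facet normal -0.538 0.840 0.074
outer loop
vertex 1.292 -0.071 -2.98
vertex 2.567 0.69 -2.351
vertex 1.949 0.393 -3.467
endloop
endfacet
facet normal 0.698 0.494 -0.519
outer loop
vertex 1.949 0.393 -3.467
vertex 3.208 -0.309 -2.44
vertex 2.589 -0.606 -3.556
endloop
endfacet
facet normal 0.698 0.494 -0.518
outer loop
vertex 2.567 0.69 -2.351
vertex 3.208 -0.309 -2.44
vertex 1.949 0.393 -3.467
endloop
endfacet

endsolid


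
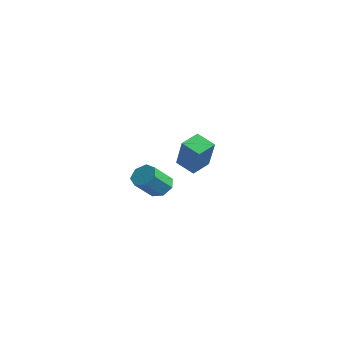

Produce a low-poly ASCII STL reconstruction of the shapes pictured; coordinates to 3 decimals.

solid 
facet normal -0.820 -0.347 0.455
outer loop
vertex 3.766 -0.258 4.707
vertex 3.524 0.828 5.098
vertex 2.64 0.119 2.963
endloop
endfacet
facet normal 0.206 -0.921 -0.332
outer loop
vertex 3.616 0.532 2.422
vertex 3.766 -0.258 4.707
vertex 2.64 0.119 2.963
endloop
endfacet
facet normal -0.820 -0.347 0.455
outer loop
vertex 2.64 0.119 2.963
vertex 3.524 0.828 5.098
vertex 2.398 1.206 3.355
endloop
endfacet
facet normal -0.534 0.179 -0.826
outer loop
vertex 2.398 1.206 3.355
vertex 3.616 0.532 2.422
vertex 2.64 0.119 2.963
endloop
endfacet
facet normal 0.534 -0.179 0.827
outer loop
vertex 3.766 -0.258 4.707
vertex 4.5 1.241 4.557
vertex 3.524 0.828 5.098
endloop
endfacet
facet normal 0.204 -0.921 -0.332
outer loop
vertex 4.742 0.154 4.165
vertex 3.766 -0.258 4.707
vertex 3.616 0.532 2.422
endloop
endfacet
facet normal 0.534 -0.179 0.826
outer loop
vertex 4.742 0.154 4.165
vertex 4.5 1.241 4.557
vertex 3.766 -0.258 4.707
endloop
endfacet
facet normal -0.205 0.921 0.332
outer loop
vertex 3.524 0.828 5.098
vertex 4.5 1.241 4.557
vertex 2.398 1.206 3.355
endloop
endfacet
facet normal -0.534 0.178 -0.826
outer loop
vertex 3.374 1.618 2.813
vertex 3.616 0.532 2.422
vertex 2.398 1.206 3.355
endloop
endfacet
facet normal -0.205 0.921 0.331
outer loop
vertex 2.398 1.206 3.355
vertex 4.5 1.241 4.557
vertex 3.374 1.618 2.813
endloop
endfacet
facet normal 0.820 0.347 -0.455
outer loop
vertex 3.374 1.618 2.813
vertex 4.742 0.154 4.165
vertex 3.616 0.532 2.422
endloop
endfacet
facet normal 0.820 0.347 -0.455
outer loop
vertex 4.5 1.241 4.557
vertex 4.742 0.154 4.165
vertex 3.374 1.618 2.813
endloop
endfacet
facet normal -0.140 0.732 -0.667
outer loop
vertex -2.546 2.522 -1.507
vertex -3.231 2.783 -1.077
vertex -2.421 3.024 -0.982
endloop
endfacet
facet normal 0.976 -0.014 -0.219
outer loop
vertex -2.546 2.522 -1.507
vertex -2.421 3.024 -0.982
vertex -2.305 1.255 -0.354
endloop
endfacet
facet normal 0.976 -0.014 -0.219
outer loop
vertex -2.305 1.255 -0.354
vertex -2.421 3.024 -0.982
vertex -2.18 1.757 0.172
endloop
endfacet
facet normal 0.139 -0.733 0.666
outer loop
vertex -2.305 1.255 -0.354
vertex -2.18 1.757 0.172
vertex -2.989 1.517 0.077
endloop
endfacet
facet normal -0.140 0.732 -0.667
outer loop
vertex -2.421 3.024 -0.982
vertex -3.231 2.783 -1.077
vertex -2.906 3.345 -0.528
endloop
endfacet
facet normal 0.741 0.524 0.421
outer loop
vertex -2.421 3.024 -0.982
vertex -2.906 3.345 -0.528
vertex -2.18 1.757 0.172
endloop
endfacet
facet normal 0.741 0.524 0.421
outer loop
vertex -2.18 1.757 0.172
vertex -2.906 3.345 -0.528
vertex -2.665 2.078 0.626
endloop
endfacet
facet normal 0.139 -0.732 0.666
outer loop
vertex -2.18 1.757 0.172
vertex -2.665 2.078 0.626
vertex -2.989 1.517 0.077
endloop
endfacet
facet normal -0.140 0.732 -0.667
outer loop
vertex -2.906 3.345 -0.528
vertex -3.231 2.783 -1.077
vertex -3.635 3.243 -0.487
endloop
endfacet
facet normal -0.052 0.667 0.743
outer loop
vertex -2.906 3.345 -0.528
vertex -3.635 3.243 -0.487
vertex -2.665 2.078 0.626
endloop
endfacet
facet normal -0.052 0.667 0.744
outer loop
vertex -2.665 2.078 0.626
vertex -3.635 3.243 -0.487
vertex -3.394 1.976 0.666
endloop
endfacet
facet normal 0.139 -0.732 0.666
outer loop
vertex -2.665 2.078 0.626
vertex -3.394 1.976 0.666
vertex -2.989 1.517 0.077
endloop
endfacet
facet normal -0.139 0.733 -0.666
outer loop
vertex -3.635 3.243 -0.487
vertex -3.231 2.783 -1.077
vertex -4.06 2.795 -0.891
endloop
endfacet
facet normal -0.806 0.308 0.506
outer loop
vertex -3.635 3.243 -0.487
vertex -4.06 2.795 -0.891
vertex -3.394 1.976 0.666
endloop
endfacet
facet normal -0.805 0.308 0.507
outer loop
vertex -3.394 1.976 0.666
vertex -4.06 2.795 -0.891
vertex -3.819 1.528 0.263
endloop
endfacet
facet normal 0.140 -0.732 0.667
outer loop
vertex -3.394 1.976 0.666
vertex -3.819 1.528 0.263
vertex -2.989 1.517 0.077
endloop
endfacet
facet normal -0.139 0.732 -0.667
outer loop
vertex -4.06 2.795 -0.891
vertex -3.231 2.783 -1.077
vertex -3.86 2.338 -1.434
endloop
endfacet
facet normal -0.952 -0.283 -0.112
outer loop
vertex -4.06 2.795 -0.891
vertex -3.86 2.338 -1.434
vertex -3.819 1.528 0.263
endloop
endfacet
facet normal -0.952 -0.283 -0.112
outer loop
vertex -3.819 1.528 0.263
vertex -3.86 2.338 -1.434
vertex -3.619 1.071 -0.281
endloop
endfacet
facet normal 0.140 -0.732 0.667
outer loop
vertex -3.819 1.528 0.263
vertex -3.619 1.071 -0.281
vertex -2.989 1.517 0.077
endloop
endfacet
facet normal -0.139 0.732 -0.667
outer loop
vertex -3.86 2.338 -1.434
vertex -3.231 2.783 -1.077
vertex -3.186 2.216 -1.708
endloop
endfacet
facet normal -0.382 -0.661 -0.646
outer loop
vertex -3.86 2.338 -1.434
vertex -3.186 2.216 -1.708
vertex -3.619 1.071 -0.281
endloop
endfacet
facet normal -0.381 -0.661 -0.646
outer loop
vertex -3.619 1.071 -0.281
vertex -3.186 2.216 -1.708
vertex -2.945 0.95 -0.555
endloop
endfacet
facet normal 0.140 -0.732 0.667
outer loop
vertex -3.619 1.071 -0.281
vertex -2.945 0.95 -0.555
vertex -2.989 1.517 0.077
endloop
endfacet
facet normal -0.140 0.731 -0.667
outer loop
vertex -3.186 2.216 -1.708
vertex -3.231 2.783 -1.077
vertex -2.546 2.522 -1.507
endloop
endfacet
facet normal 0.476 -0.541 -0.693
outer loop
vertex -3.186 2.216 -1.708
vertex -2.546 2.522 -1.507
vertex -2.945 0.95 -0.555
endloop
endfacet
facet normal 0.476 -0.541 -0.694
outer loop
vertex -2.945 0.95 -0.555
vertex -2.546 2.522 -1.507
vertex -2.305 1.255 -0.354
endloop
endfacet
facet normal 0.140 -0.732 0.667
outer loop
vertex -2.945 0.95 -0.555
vertex -2.305 1.255 -0.354
vertex -2.989 1.517 0.077
endloop
endfacet

endsolid


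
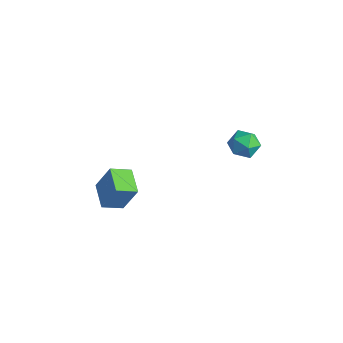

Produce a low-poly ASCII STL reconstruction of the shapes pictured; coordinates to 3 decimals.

solid 
facet normal -0.336 0.648 0.684
outer loop
vertex -2.315 2.69 -0.004
vertex -2.742 2.174 0.275
vertex -2.066 2.261 0.525
endloop
endfacet
facet normal 0.334 0.803 0.494
outer loop
vertex -2.315 2.69 -0.004
vertex -2.066 2.261 0.525
vertex -1.639 2.429 -0.037
endloop
endfacet
facet normal 0.343 0.915 -0.210
outer loop
vertex -2.315 2.69 -0.004
vertex -1.639 2.429 -0.037
vertex -2.05 2.446 -0.634
endloop
endfacet
facet normal -0.320 0.831 -0.456
outer loop
vertex -2.315 2.69 -0.004
vertex -2.05 2.446 -0.634
vertex -2.732 2.289 -0.442
endloop
endfacet
facet normal -0.741 0.665 0.096
outer loop
vertex -2.315 2.69 -0.004
vertex -2.732 2.289 -0.442
vertex -2.742 2.174 0.275
endloop
endfacet
facet normal 0.740 0.231 0.631
outer loop
vertex -1.639 2.429 -0.037
vertex -2.066 2.261 0.525
vertex -1.648 1.751 0.222
endloop
endfacet
facet normal -0.345 -0.020 0.939
outer loop
vertex -2.066 2.261 0.525
vertex -2.742 2.174 0.275
vertex -2.33 1.594 0.414
endloop
endfacet
facet normal -1.000 0.008 -0.013
outer loop
vertex -2.742 2.174 0.275
vertex -2.732 2.289 -0.442
vertex -2.741 1.611 -0.183
endloop
endfacet
facet normal -0.319 0.277 -0.906
outer loop
vertex -2.732 2.289 -0.442
vertex -2.05 2.446 -0.634
vertex -2.314 1.779 -0.745
endloop
endfacet
facet normal 0.755 0.415 -0.508
outer loop
vertex -2.05 2.446 -0.634
vertex -1.639 2.429 -0.037
vertex -1.638 1.866 -0.495
endloop
endfacet
facet normal 0.320 -0.831 0.456
outer loop
vertex -2.065 1.35 -0.216
vertex -1.648 1.751 0.222
vertex -2.33 1.594 0.414
endloop
endfacet
facet normal -0.343 -0.915 0.210
outer loop
vertex -2.065 1.35 -0.216
vertex -2.33 1.594 0.414
vertex -2.741 1.611 -0.183
endloop
endfacet
facet normal -0.334 -0.803 -0.494
outer loop
vertex -2.065 1.35 -0.216
vertex -2.741 1.611 -0.183
vertex -2.314 1.779 -0.745
endloop
endfacet
facet normal 0.336 -0.648 -0.684
outer loop
vertex -2.065 1.35 -0.216
vertex -2.314 1.779 -0.745
vertex -1.638 1.866 -0.495
endloop
endfacet
facet normal 0.741 -0.665 -0.096
outer loop
vertex -2.065 1.35 -0.216
vertex -1.638 1.866 -0.495
vertex -1.648 1.751 0.222
endloop
endfacet
facet normal 0.319 -0.277 0.906
outer loop
vertex -2.33 1.594 0.414
vertex -1.648 1.751 0.222
vertex -2.066 2.261 0.525
endloop
endfacet
facet normal -0.755 -0.415 0.508
outer loop
vertex -2.741 1.611 -0.183
vertex -2.33 1.594 0.414
vertex -2.742 2.174 0.275
endloop
endfacet
facet normal -0.740 -0.231 -0.631
outer loop
vertex -2.314 1.779 -0.745
vertex -2.741 1.611 -0.183
vertex -2.732 2.289 -0.442
endloop
endfacet
facet normal 0.345 0.020 -0.939
outer loop
vertex -1.638 1.866 -0.495
vertex -2.314 1.779 -0.745
vertex -2.05 2.446 -0.634
endloop
endfacet
facet normal 1.000 -0.008 0.013
outer loop
vertex -1.648 1.751 0.222
vertex -1.638 1.866 -0.495
vertex -1.639 2.429 -0.037
endloop
endfacet
facet normal -0.875 0.444 0.192
outer loop
vertex -4.378 -3.002 -0.1
vertex -4.049 -2.192 -0.472
vertex -4.844 -3.384 -1.341
endloop
endfacet
facet normal -0.346 -0.852 0.392
outer loop
vertex -3.811 -3.908 -1.568
vertex -4.378 -3.002 -0.1
vertex -4.844 -3.384 -1.341
endloop
endfacet
facet normal -0.875 0.444 0.192
outer loop
vertex -4.844 -3.384 -1.341
vertex -4.049 -2.192 -0.472
vertex -4.515 -2.574 -1.714
endloop
endfacet
facet normal -0.338 -0.277 -0.899
outer loop
vertex -4.515 -2.574 -1.714
vertex -3.811 -3.908 -1.568
vertex -4.844 -3.384 -1.341
endloop
endfacet
facet normal 0.338 0.276 0.900
outer loop
vertex -4.378 -3.002 -0.1
vertex -3.016 -2.716 -0.699
vertex -4.049 -2.192 -0.472
endloop
endfacet
facet normal -0.346 -0.852 0.392
outer loop
vertex -3.345 -3.526 -0.326
vertex -4.378 -3.002 -0.1
vertex -3.811 -3.908 -1.568
endloop
endfacet
facet normal 0.337 0.277 0.900
outer loop
vertex -3.345 -3.526 -0.326
vertex -3.016 -2.716 -0.699
vertex -4.378 -3.002 -0.1
endloop
endfacet
facet normal 0.346 0.852 -0.392
outer loop
vertex -4.049 -2.192 -0.472
vertex -3.016 -2.716 -0.699
vertex -4.515 -2.574 -1.714
endloop
endfacet
facet normal -0.337 -0.276 -0.900
outer loop
vertex -3.482 -3.098 -1.94
vertex -3.811 -3.908 -1.568
vertex -4.515 -2.574 -1.714
endloop
endfacet
facet normal 0.346 0.852 -0.392
outer loop
vertex -4.515 -2.574 -1.714
vertex -3.016 -2.716 -0.699
vertex -3.482 -3.098 -1.94
endloop
endfacet
facet normal 0.875 -0.444 -0.192
outer loop
vertex -3.482 -3.098 -1.94
vertex -3.345 -3.526 -0.326
vertex -3.811 -3.908 -1.568
endloop
endfacet
facet normal 0.875 -0.444 -0.192
outer loop
vertex -3.016 -2.716 -0.699
vertex -3.345 -3.526 -0.326
vertex -3.482 -3.098 -1.94
endloop
endfacet

endsolid


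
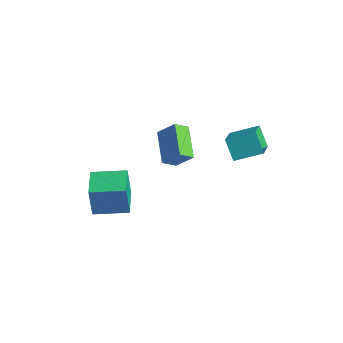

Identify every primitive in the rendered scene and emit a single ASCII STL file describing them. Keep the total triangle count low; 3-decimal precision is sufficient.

solid 
facet normal -0.613 0.158 0.774
outer loop
vertex 1.282 -1.332 2.319
vertex 2.142 -0.337 2.798
vertex 0.493 -0.243 1.472
endloop
endfacet
facet normal -0.614 -0.711 -0.342
outer loop
vertex 1.198 -0.423 0.582
vertex 1.282 -1.332 2.319
vertex 0.493 -0.243 1.472
endloop
endfacet
facet normal -0.613 0.157 0.774
outer loop
vertex 0.493 -0.243 1.472
vertex 2.142 -0.337 2.798
vertex 1.352 0.753 1.951
endloop
endfacet
facet normal -0.497 0.685 -0.532
outer loop
vertex 1.352 0.753 1.951
vertex 1.198 -0.423 0.582
vertex 0.493 -0.243 1.472
endloop
endfacet
facet normal 0.497 -0.686 0.532
outer loop
vertex 1.282 -1.332 2.319
vertex 2.847 -0.517 1.908
vertex 2.142 -0.337 2.798
endloop
endfacet
facet normal -0.614 -0.711 -0.342
outer loop
vertex 1.988 -1.513 1.429
vertex 1.282 -1.332 2.319
vertex 1.198 -0.423 0.582
endloop
endfacet
facet normal 0.497 -0.685 0.533
outer loop
vertex 1.988 -1.513 1.429
vertex 2.847 -0.517 1.908
vertex 1.282 -1.332 2.319
endloop
endfacet
facet normal 0.614 0.711 0.343
outer loop
vertex 2.142 -0.337 2.798
vertex 2.847 -0.517 1.908
vertex 1.352 0.753 1.951
endloop
endfacet
facet normal -0.496 0.685 -0.533
outer loop
vertex 2.058 0.572 1.061
vertex 1.198 -0.423 0.582
vertex 1.352 0.753 1.951
endloop
endfacet
facet normal 0.614 0.711 0.342
outer loop
vertex 1.352 0.753 1.951
vertex 2.847 -0.517 1.908
vertex 2.058 0.572 1.061
endloop
endfacet
facet normal 0.613 -0.157 -0.774
outer loop
vertex 2.058 0.572 1.061
vertex 1.988 -1.513 1.429
vertex 1.198 -0.423 0.582
endloop
endfacet
facet normal 0.614 -0.157 -0.774
outer loop
vertex 2.847 -0.517 1.908
vertex 1.988 -1.513 1.429
vertex 2.058 0.572 1.061
endloop
endfacet
facet normal -0.605 -0.343 -0.719
outer loop
vertex -2.397 -1.633 -1.901
vertex -3.747 -0.646 -1.236
vertex -2.164 -0.97 -2.413
endloop
endfacet
facet normal 0.750 -0.548 -0.369
outer loop
vertex -1.433 -0.554 -1.544
vertex -2.397 -1.633 -1.901
vertex -2.164 -0.97 -2.413
endloop
endfacet
facet normal -0.605 -0.344 -0.718
outer loop
vertex -2.164 -0.97 -2.413
vertex -3.747 -0.646 -1.236
vertex -3.515 0.018 -1.749
endloop
endfacet
facet normal 0.267 0.762 -0.590
outer loop
vertex -3.515 0.018 -1.749
vertex -1.433 -0.554 -1.544
vertex -2.164 -0.97 -2.413
endloop
endfacet
facet normal -0.267 -0.762 0.590
outer loop
vertex -2.397 -1.633 -1.901
vertex -3.016 -0.23 -0.367
vertex -3.747 -0.646 -1.236
endloop
endfacet
facet normal 0.750 -0.548 -0.370
outer loop
vertex -1.665 -1.218 -1.031
vertex -2.397 -1.633 -1.901
vertex -1.433 -0.554 -1.544
endloop
endfacet
facet normal -0.268 -0.762 0.589
outer loop
vertex -1.665 -1.218 -1.031
vertex -3.016 -0.23 -0.367
vertex -2.397 -1.633 -1.901
endloop
endfacet
facet normal -0.751 0.548 0.369
outer loop
vertex -3.747 -0.646 -1.236
vertex -3.016 -0.23 -0.367
vertex -3.515 0.018 -1.749
endloop
endfacet
facet normal 0.268 0.763 -0.589
outer loop
vertex -2.783 0.433 -0.879
vertex -1.433 -0.554 -1.544
vertex -3.515 0.018 -1.749
endloop
endfacet
facet normal -0.750 0.549 0.369
outer loop
vertex -3.515 0.018 -1.749
vertex -3.016 -0.23 -0.367
vertex -2.783 0.433 -0.879
endloop
endfacet
facet normal 0.605 0.344 0.718
outer loop
vertex -2.783 0.433 -0.879
vertex -1.665 -1.218 -1.031
vertex -1.433 -0.554 -1.544
endloop
endfacet
facet normal 0.604 0.343 0.719
outer loop
vertex -3.016 -0.23 -0.367
vertex -1.665 -1.218 -1.031
vertex -2.783 0.433 -0.879
endloop
endfacet
facet normal -0.710 0.703 -0.045
outer loop
vertex -4.656 -4.024 -2.584
vertex -3.462 -2.809 -2.434
vertex -4.505 -3.974 -4.196
endloop
endfacet
facet normal -0.698 -0.710 -0.087
outer loop
vertex -3.398 -5.071 -4.126
vertex -4.656 -4.024 -2.584
vertex -4.505 -3.974 -4.196
endloop
endfacet
facet normal -0.709 0.703 -0.045
outer loop
vertex -4.505 -3.974 -4.196
vertex -3.462 -2.809 -2.434
vertex -3.31 -2.759 -4.046
endloop
endfacet
facet normal 0.094 0.031 -0.995
outer loop
vertex -3.31 -2.759 -4.046
vertex -3.398 -5.071 -4.126
vertex -4.505 -3.974 -4.196
endloop
endfacet
facet normal -0.094 -0.031 0.995
outer loop
vertex -4.656 -4.024 -2.584
vertex -2.355 -3.906 -2.364
vertex -3.462 -2.809 -2.434
endloop
endfacet
facet normal -0.699 -0.710 -0.088
outer loop
vertex -3.55 -5.121 -2.514
vertex -4.656 -4.024 -2.584
vertex -3.398 -5.071 -4.126
endloop
endfacet
facet normal -0.094 -0.031 0.995
outer loop
vertex -3.55 -5.121 -2.514
vertex -2.355 -3.906 -2.364
vertex -4.656 -4.024 -2.584
endloop
endfacet
facet normal 0.698 0.710 0.088
outer loop
vertex -3.462 -2.809 -2.434
vertex -2.355 -3.906 -2.364
vertex -3.31 -2.759 -4.046
endloop
endfacet
facet normal 0.094 0.031 -0.995
outer loop
vertex -2.204 -3.856 -3.976
vertex -3.398 -5.071 -4.126
vertex -3.31 -2.759 -4.046
endloop
endfacet
facet normal 0.699 0.710 0.087
outer loop
vertex -3.31 -2.759 -4.046
vertex -2.355 -3.906 -2.364
vertex -2.204 -3.856 -3.976
endloop
endfacet
facet normal 0.710 -0.703 0.045
outer loop
vertex -2.204 -3.856 -3.976
vertex -3.55 -5.121 -2.514
vertex -3.398 -5.071 -4.126
endloop
endfacet
facet normal 0.709 -0.703 0.045
outer loop
vertex -2.355 -3.906 -2.364
vertex -3.55 -5.121 -2.514
vertex -2.204 -3.856 -3.976
endloop
endfacet

endsolid


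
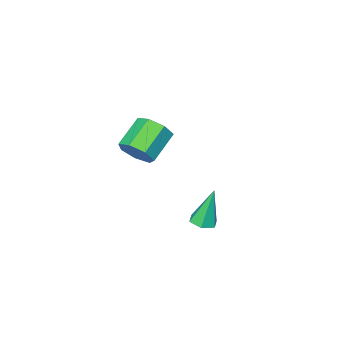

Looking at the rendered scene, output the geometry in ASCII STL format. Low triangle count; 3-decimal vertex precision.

solid 
facet normal 0.816 0.275 -0.508
outer loop
vertex 2.068 -1.423 2.326
vertex 1.628 -0.885 1.911
vertex 2.027 -0.781 2.608
endloop
endfacet
facet normal 0.576 -0.298 0.761
outer loop
vertex 2.068 -1.423 2.326
vertex 2.027 -0.781 2.608
vertex 0.853 -1.834 3.084
endloop
endfacet
facet normal 0.576 -0.297 0.762
outer loop
vertex 0.853 -1.834 3.084
vertex 2.027 -0.781 2.608
vertex 0.812 -1.191 3.366
endloop
endfacet
facet normal -0.816 -0.275 0.509
outer loop
vertex 0.853 -1.834 3.084
vertex 0.812 -1.191 3.366
vertex 0.412 -1.295 2.669
endloop
endfacet
facet normal 0.816 0.275 -0.508
outer loop
vertex 2.027 -0.781 2.608
vertex 1.628 -0.885 1.911
vertex 1.685 -0.216 2.365
endloop
endfacet
facet normal 0.314 0.529 0.789
outer loop
vertex 2.027 -0.781 2.608
vertex 1.685 -0.216 2.365
vertex 0.812 -1.191 3.366
endloop
endfacet
facet normal 0.313 0.529 0.789
outer loop
vertex 0.812 -1.191 3.366
vertex 1.685 -0.216 2.365
vertex 0.47 -0.627 3.123
endloop
endfacet
facet normal -0.816 -0.275 0.509
outer loop
vertex 0.812 -1.191 3.366
vertex 0.47 -0.627 3.123
vertex 0.412 -1.295 2.669
endloop
endfacet
facet normal 0.816 0.276 -0.509
outer loop
vertex 1.685 -0.216 2.365
vertex 1.628 -0.885 1.911
vertex 1.3 -0.156 1.78
endloop
endfacet
facet normal -0.186 0.957 0.221
outer loop
vertex 1.685 -0.216 2.365
vertex 1.3 -0.156 1.78
vertex 0.47 -0.627 3.123
endloop
endfacet
facet normal -0.185 0.957 0.222
outer loop
vertex 0.47 -0.627 3.123
vertex 1.3 -0.156 1.78
vertex 0.085 -0.566 2.538
endloop
endfacet
facet normal -0.816 -0.275 0.508
outer loop
vertex 0.47 -0.627 3.123
vertex 0.085 -0.566 2.538
vertex 0.412 -1.295 2.669
endloop
endfacet
facet normal 0.816 0.276 -0.508
outer loop
vertex 1.3 -0.156 1.78
vertex 1.628 -0.885 1.911
vertex 1.162 -0.644 1.294
endloop
endfacet
facet normal -0.544 0.664 -0.513
outer loop
vertex 1.3 -0.156 1.78
vertex 1.162 -0.644 1.294
vertex 0.085 -0.566 2.538
endloop
endfacet
facet normal -0.544 0.665 -0.512
outer loop
vertex 0.085 -0.566 2.538
vertex 1.162 -0.644 1.294
vertex -0.054 -1.054 2.052
endloop
endfacet
facet normal -0.816 -0.274 0.509
outer loop
vertex 0.085 -0.566 2.538
vertex -0.054 -1.054 2.052
vertex 0.412 -1.295 2.669
endloop
endfacet
facet normal 0.816 0.275 -0.509
outer loop
vertex 1.162 -0.644 1.294
vertex 1.628 -0.885 1.911
vertex 1.374 -1.314 1.272
endloop
endfacet
facet normal -0.493 -0.128 -0.860
outer loop
vertex 1.162 -0.644 1.294
vertex 1.374 -1.314 1.272
vertex -0.054 -1.054 2.052
endloop
endfacet
facet normal -0.493 -0.129 -0.860
outer loop
vertex -0.054 -1.054 2.052
vertex 1.374 -1.314 1.272
vertex 0.159 -1.724 2.03
endloop
endfacet
facet normal -0.816 -0.276 0.508
outer loop
vertex -0.054 -1.054 2.052
vertex 0.159 -1.724 2.03
vertex 0.412 -1.295 2.669
endloop
endfacet
facet normal 0.815 0.275 -0.509
outer loop
vertex 1.374 -1.314 1.272
vertex 1.628 -0.885 1.911
vertex 1.778 -1.66 1.732
endloop
endfacet
facet normal -0.070 -0.826 -0.559
outer loop
vertex 1.374 -1.314 1.272
vertex 1.778 -1.66 1.732
vertex 0.159 -1.724 2.03
endloop
endfacet
facet normal -0.071 -0.825 -0.561
outer loop
vertex 0.159 -1.724 2.03
vertex 1.778 -1.66 1.732
vertex 0.562 -2.071 2.489
endloop
endfacet
facet normal -0.816 -0.276 0.508
outer loop
vertex 0.159 -1.724 2.03
vertex 0.562 -2.071 2.489
vertex 0.412 -1.295 2.669
endloop
endfacet
facet normal 0.816 0.275 -0.508
outer loop
vertex 1.778 -1.66 1.732
vertex 1.628 -0.885 1.911
vertex 2.068 -1.423 2.326
endloop
endfacet
facet normal 0.405 -0.900 0.162
outer loop
vertex 1.778 -1.66 1.732
vertex 2.068 -1.423 2.326
vertex 0.562 -2.071 2.489
endloop
endfacet
facet normal 0.405 -0.900 0.161
outer loop
vertex 0.562 -2.071 2.489
vertex 2.068 -1.423 2.326
vertex 0.853 -1.834 3.084
endloop
endfacet
facet normal -0.816 -0.276 0.509
outer loop
vertex 0.562 -2.071 2.489
vertex 0.853 -1.834 3.084
vertex 0.412 -1.295 2.669
endloop
endfacet
facet normal 0.233 -0.083 -0.969
outer loop
vertex 2.323 4.066 0.996
vertex 1.936 3.68 0.936
vertex 1.81 4.21 0.86
endloop
endfacet
facet normal 0.200 0.948 0.248
outer loop
vertex 2.323 4.066 0.996
vertex 1.81 4.21 0.86
vertex 1.544 3.82 2.564
endloop
endfacet
facet normal 0.234 -0.083 -0.969
outer loop
vertex 1.81 4.21 0.86
vertex 1.936 3.68 0.936
vertex 1.423 3.823 0.8
endloop
endfacet
facet normal -0.710 0.702 0.050
outer loop
vertex 1.81 4.21 0.86
vertex 1.423 3.823 0.8
vertex 1.544 3.82 2.564
endloop
endfacet
facet normal 0.234 -0.084 -0.969
outer loop
vertex 1.423 3.823 0.8
vertex 1.936 3.68 0.936
vertex 1.549 3.294 0.876
endloop
endfacet
facet normal -0.973 -0.222 0.066
outer loop
vertex 1.423 3.823 0.8
vertex 1.549 3.294 0.876
vertex 1.544 3.82 2.564
endloop
endfacet
facet normal 0.233 -0.083 -0.969
outer loop
vertex 1.549 3.294 0.876
vertex 1.936 3.68 0.936
vertex 2.062 3.15 1.012
endloop
endfacet
facet normal -0.328 -0.902 0.280
outer loop
vertex 1.549 3.294 0.876
vertex 2.062 3.15 1.012
vertex 1.544 3.82 2.564
endloop
endfacet
facet normal 0.233 -0.083 -0.969
outer loop
vertex 2.062 3.15 1.012
vertex 1.936 3.68 0.936
vertex 2.449 3.536 1.072
endloop
endfacet
facet normal 0.582 -0.658 0.478
outer loop
vertex 2.062 3.15 1.012
vertex 2.449 3.536 1.072
vertex 1.544 3.82 2.564
endloop
endfacet
facet normal 0.233 -0.083 -0.969
outer loop
vertex 2.449 3.536 1.072
vertex 1.936 3.68 0.936
vertex 2.323 4.066 0.996
endloop
endfacet
facet normal 0.846 0.267 0.462
outer loop
vertex 2.449 3.536 1.072
vertex 2.323 4.066 0.996
vertex 1.544 3.82 2.564
endloop
endfacet

endsolid
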